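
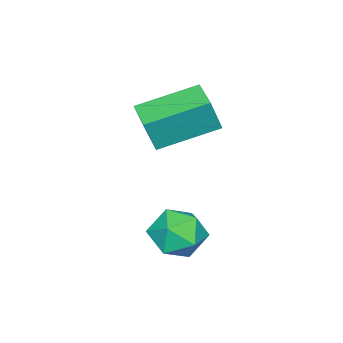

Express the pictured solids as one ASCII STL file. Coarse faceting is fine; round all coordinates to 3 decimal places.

solid 
facet normal -0.670 -0.734 0.112
outer loop
vertex -1.859 -2.103 -0.769
vertex -3.187 -0.798 -0.157
vertex -2.224 -1.942 -1.901
endloop
endfacet
facet normal 0.677 -0.666 -0.313
outer loop
vertex -1.493 -1.142 -2.023
vertex -1.859 -2.103 -0.769
vertex -2.224 -1.942 -1.901
endloop
endfacet
facet normal -0.670 -0.734 0.111
outer loop
vertex -2.224 -1.942 -1.901
vertex -3.187 -0.798 -0.157
vertex -3.551 -0.637 -1.289
endloop
endfacet
facet normal -0.304 0.134 -0.943
outer loop
vertex -3.551 -0.637 -1.289
vertex -1.493 -1.142 -2.023
vertex -2.224 -1.942 -1.901
endloop
endfacet
facet normal 0.304 -0.134 0.943
outer loop
vertex -1.859 -2.103 -0.769
vertex -2.456 0.002 -0.279
vertex -3.187 -0.798 -0.157
endloop
endfacet
facet normal 0.677 -0.666 -0.313
outer loop
vertex -1.129 -1.303 -0.891
vertex -1.859 -2.103 -0.769
vertex -1.493 -1.142 -2.023
endloop
endfacet
facet normal 0.304 -0.133 0.943
outer loop
vertex -1.129 -1.303 -0.891
vertex -2.456 0.002 -0.279
vertex -1.859 -2.103 -0.769
endloop
endfacet
facet normal -0.677 0.666 0.312
outer loop
vertex -3.187 -0.798 -0.157
vertex -2.456 0.002 -0.279
vertex -3.551 -0.637 -1.289
endloop
endfacet
facet normal -0.304 0.133 -0.943
outer loop
vertex -2.821 0.163 -1.411
vertex -1.493 -1.142 -2.023
vertex -3.551 -0.637 -1.289
endloop
endfacet
facet normal -0.677 0.666 0.313
outer loop
vertex -3.551 -0.637 -1.289
vertex -2.456 0.002 -0.279
vertex -2.821 0.163 -1.411
endloop
endfacet
facet normal 0.670 0.734 -0.111
outer loop
vertex -2.821 0.163 -1.411
vertex -1.129 -1.303 -0.891
vertex -1.493 -1.142 -2.023
endloop
endfacet
facet normal 0.670 0.734 -0.112
outer loop
vertex -2.456 0.002 -0.279
vertex -1.129 -1.303 -0.891
vertex -2.821 0.163 -1.411
endloop
endfacet
facet normal -0.719 0.542 0.435
outer loop
vertex -0.296 1.29 -3.885
vertex -0.591 0.56 -3.463
vertex 0.03 1.078 -3.081
endloop
endfacet
facet normal -0.142 0.942 0.306
outer loop
vertex -0.296 1.29 -3.885
vertex 0.03 1.078 -3.081
vertex 0.579 1.369 -3.723
endloop
endfacet
facet normal -0.010 0.919 -0.394
outer loop
vertex -0.296 1.29 -3.885
vertex 0.579 1.369 -3.723
vertex 0.298 1.032 -4.501
endloop
endfacet
facet normal -0.505 0.506 -0.699
outer loop
vertex -0.296 1.29 -3.885
vertex 0.298 1.032 -4.501
vertex -0.425 0.532 -4.34
endloop
endfacet
facet normal -0.944 0.273 -0.187
outer loop
vertex -0.296 1.29 -3.885
vertex -0.425 0.532 -4.34
vertex -0.591 0.56 -3.463
endloop
endfacet
facet normal 0.412 0.644 0.644
outer loop
vertex 0.579 1.369 -3.723
vertex 0.03 1.078 -3.081
vertex 0.825 0.688 -3.2
endloop
endfacet
facet normal -0.523 -0.002 0.853
outer loop
vertex 0.03 1.078 -3.081
vertex -0.591 0.56 -3.463
vertex 0.102 0.188 -3.039
endloop
endfacet
facet normal -0.886 -0.438 -0.154
outer loop
vertex -0.591 0.56 -3.463
vertex -0.425 0.532 -4.34
vertex -0.179 -0.149 -3.817
endloop
endfacet
facet normal -0.177 -0.061 -0.982
outer loop
vertex -0.425 0.532 -4.34
vertex 0.298 1.032 -4.501
vertex 0.37 0.142 -4.459
endloop
endfacet
facet normal 0.626 0.608 -0.489
outer loop
vertex 0.298 1.032 -4.501
vertex 0.579 1.369 -3.723
vertex 0.991 0.66 -4.077
endloop
endfacet
facet normal 0.505 -0.506 0.699
outer loop
vertex 0.696 -0.07 -3.655
vertex 0.825 0.688 -3.2
vertex 0.102 0.188 -3.039
endloop
endfacet
facet normal 0.010 -0.919 0.394
outer loop
vertex 0.696 -0.07 -3.655
vertex 0.102 0.188 -3.039
vertex -0.179 -0.149 -3.817
endloop
endfacet
facet normal 0.142 -0.942 -0.306
outer loop
vertex 0.696 -0.07 -3.655
vertex -0.179 -0.149 -3.817
vertex 0.37 0.142 -4.459
endloop
endfacet
facet normal 0.719 -0.542 -0.435
outer loop
vertex 0.696 -0.07 -3.655
vertex 0.37 0.142 -4.459
vertex 0.991 0.66 -4.077
endloop
endfacet
facet normal 0.944 -0.273 0.187
outer loop
vertex 0.696 -0.07 -3.655
vertex 0.991 0.66 -4.077
vertex 0.825 0.688 -3.2
endloop
endfacet
facet normal 0.177 0.061 0.982
outer loop
vertex 0.102 0.188 -3.039
vertex 0.825 0.688 -3.2
vertex 0.03 1.078 -3.081
endloop
endfacet
facet normal -0.626 -0.608 0.489
outer loop
vertex -0.179 -0.149 -3.817
vertex 0.102 0.188 -3.039
vertex -0.591 0.56 -3.463
endloop
endfacet
facet normal -0.412 -0.644 -0.644
outer loop
vertex 0.37 0.142 -4.459
vertex -0.179 -0.149 -3.817
vertex -0.425 0.532 -4.34
endloop
endfacet
facet normal 0.523 0.002 -0.853
outer loop
vertex 0.991 0.66 -4.077
vertex 0.37 0.142 -4.459
vertex 0.298 1.032 -4.501
endloop
endfacet
facet normal 0.886 0.438 0.154
outer loop
vertex 0.825 0.688 -3.2
vertex 0.991 0.66 -4.077
vertex 0.579 1.369 -3.723
endloop
endfacet

endsolid


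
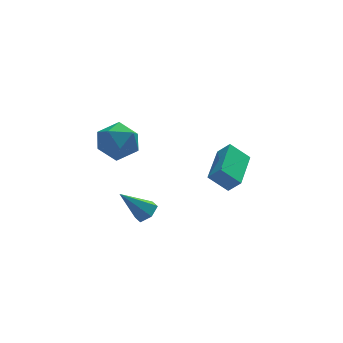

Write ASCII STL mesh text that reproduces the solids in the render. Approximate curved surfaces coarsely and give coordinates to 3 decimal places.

solid 
facet normal -0.940 0.274 -0.203
outer loop
vertex -3.264 -2.71 -0.174
vertex -3.604 -3.438 0.42
vertex -3.421 -2.531 0.796
endloop
endfacet
facet normal -0.499 0.834 -0.235
outer loop
vertex -3.264 -2.71 -0.174
vertex -3.421 -2.531 0.796
vertex -2.605 -2.17 0.346
endloop
endfacet
facet normal 0.003 0.692 -0.722
outer loop
vertex -3.264 -2.71 -0.174
vertex -2.605 -2.17 0.346
vertex -2.284 -2.854 -0.308
endloop
endfacet
facet normal -0.129 0.044 -0.991
outer loop
vertex -3.264 -2.71 -0.174
vertex -2.284 -2.854 -0.308
vertex -2.902 -3.637 -0.262
endloop
endfacet
facet normal -0.711 -0.214 -0.670
outer loop
vertex -3.264 -2.71 -0.174
vertex -2.902 -3.637 -0.262
vertex -3.604 -3.438 0.42
endloop
endfacet
facet normal -0.178 0.900 0.399
outer loop
vertex -2.605 -2.17 0.346
vertex -3.421 -2.531 0.796
vertex -2.538 -2.563 1.262
endloop
endfacet
facet normal -0.893 -0.007 0.451
outer loop
vertex -3.421 -2.531 0.796
vertex -3.604 -3.438 0.42
vertex -3.156 -3.346 1.308
endloop
endfacet
facet normal -0.521 -0.797 -0.304
outer loop
vertex -3.604 -3.438 0.42
vertex -2.902 -3.637 -0.262
vertex -2.835 -4.03 0.654
endloop
endfacet
facet normal 0.421 -0.381 -0.823
outer loop
vertex -2.902 -3.637 -0.262
vertex -2.284 -2.854 -0.308
vertex -2.019 -3.669 0.204
endloop
endfacet
facet normal 0.633 0.669 -0.389
outer loop
vertex -2.284 -2.854 -0.308
vertex -2.605 -2.17 0.346
vertex -1.836 -2.762 0.58
endloop
endfacet
facet normal 0.129 -0.044 0.991
outer loop
vertex -2.176 -3.49 1.174
vertex -2.538 -2.563 1.262
vertex -3.156 -3.346 1.308
endloop
endfacet
facet normal -0.003 -0.692 0.722
outer loop
vertex -2.176 -3.49 1.174
vertex -3.156 -3.346 1.308
vertex -2.835 -4.03 0.654
endloop
endfacet
facet normal 0.499 -0.834 0.235
outer loop
vertex -2.176 -3.49 1.174
vertex -2.835 -4.03 0.654
vertex -2.019 -3.669 0.204
endloop
endfacet
facet normal 0.940 -0.274 0.203
outer loop
vertex -2.176 -3.49 1.174
vertex -2.019 -3.669 0.204
vertex -1.836 -2.762 0.58
endloop
endfacet
facet normal 0.711 0.214 0.670
outer loop
vertex -2.176 -3.49 1.174
vertex -1.836 -2.762 0.58
vertex -2.538 -2.563 1.262
endloop
endfacet
facet normal -0.421 0.381 0.823
outer loop
vertex -3.156 -3.346 1.308
vertex -2.538 -2.563 1.262
vertex -3.421 -2.531 0.796
endloop
endfacet
facet normal -0.633 -0.669 0.389
outer loop
vertex -2.835 -4.03 0.654
vertex -3.156 -3.346 1.308
vertex -3.604 -3.438 0.42
endloop
endfacet
facet normal 0.178 -0.900 -0.399
outer loop
vertex -2.019 -3.669 0.204
vertex -2.835 -4.03 0.654
vertex -2.902 -3.637 -0.262
endloop
endfacet
facet normal 0.893 0.007 -0.451
outer loop
vertex -1.836 -2.762 0.58
vertex -2.019 -3.669 0.204
vertex -2.284 -2.854 -0.308
endloop
endfacet
facet normal 0.521 0.797 0.304
outer loop
vertex -2.538 -2.563 1.262
vertex -1.836 -2.762 0.58
vertex -2.605 -2.17 0.346
endloop
endfacet
facet normal 0.664 -0.061 -0.745
outer loop
vertex -0.96 -2.442 -4.148
vertex -1.395 -2.261 -4.551
vertex -1.04 -1.839 -4.269
endloop
endfacet
facet normal 0.493 0.234 0.838
outer loop
vertex -0.96 -2.442 -4.148
vertex -1.04 -1.839 -4.269
vertex -2.485 -2.159 -3.329
endloop
endfacet
facet normal 0.664 -0.061 -0.745
outer loop
vertex -1.04 -1.839 -4.269
vertex -1.395 -2.261 -4.551
vertex -1.475 -1.658 -4.672
endloop
endfacet
facet normal 0.038 0.926 0.375
outer loop
vertex -1.04 -1.839 -4.269
vertex -1.475 -1.658 -4.672
vertex -2.485 -2.159 -3.329
endloop
endfacet
facet normal 0.665 -0.061 -0.745
outer loop
vertex -1.475 -1.658 -4.672
vertex -1.395 -2.261 -4.551
vertex -1.83 -2.081 -4.954
endloop
endfacet
facet normal -0.663 0.712 -0.233
outer loop
vertex -1.475 -1.658 -4.672
vertex -1.83 -2.081 -4.954
vertex -2.485 -2.159 -3.329
endloop
endfacet
facet normal 0.664 -0.062 -0.745
outer loop
vertex -1.83 -2.081 -4.954
vertex -1.395 -2.261 -4.551
vertex -1.751 -2.684 -4.833
endloop
endfacet
facet normal -0.907 -0.194 -0.375
outer loop
vertex -1.83 -2.081 -4.954
vertex -1.751 -2.684 -4.833
vertex -2.485 -2.159 -3.329
endloop
endfacet
facet normal 0.665 -0.063 -0.744
outer loop
vertex -1.751 -2.684 -4.833
vertex -1.395 -2.261 -4.551
vertex -1.316 -2.864 -4.429
endloop
endfacet
facet normal -0.451 -0.888 0.090
outer loop
vertex -1.751 -2.684 -4.833
vertex -1.316 -2.864 -4.429
vertex -2.485 -2.159 -3.329
endloop
endfacet
facet normal 0.664 -0.064 -0.745
outer loop
vertex -1.316 -2.864 -4.429
vertex -1.395 -2.261 -4.551
vertex -0.96 -2.442 -4.148
endloop
endfacet
facet normal 0.249 -0.673 0.696
outer loop
vertex -1.316 -2.864 -4.429
vertex -0.96 -2.442 -4.148
vertex -2.485 -2.159 -3.329
endloop
endfacet
facet normal -0.702 0.258 0.664
outer loop
vertex 1.505 -3.084 -1.891
vertex 2.405 -1.293 -1.635
vertex 1.055 -2.773 -2.488
endloop
endfacet
facet normal -0.445 -0.886 -0.126
outer loop
vertex 1.855 -3.067 -3.245
vertex 1.505 -3.084 -1.891
vertex 1.055 -2.773 -2.488
endloop
endfacet
facet normal -0.702 0.257 0.664
outer loop
vertex 1.055 -2.773 -2.488
vertex 2.405 -1.293 -1.635
vertex 1.954 -0.982 -2.232
endloop
endfacet
facet normal -0.556 0.384 -0.737
outer loop
vertex 1.954 -0.982 -2.232
vertex 1.855 -3.067 -3.245
vertex 1.055 -2.773 -2.488
endloop
endfacet
facet normal 0.556 -0.385 0.737
outer loop
vertex 1.505 -3.084 -1.891
vertex 3.205 -1.587 -2.392
vertex 2.405 -1.293 -1.635
endloop
endfacet
facet normal -0.445 -0.887 -0.126
outer loop
vertex 2.306 -3.378 -2.648
vertex 1.505 -3.084 -1.891
vertex 1.855 -3.067 -3.245
endloop
endfacet
facet normal 0.556 -0.384 0.737
outer loop
vertex 2.306 -3.378 -2.648
vertex 3.205 -1.587 -2.392
vertex 1.505 -3.084 -1.891
endloop
endfacet
facet normal 0.445 0.887 0.126
outer loop
vertex 2.405 -1.293 -1.635
vertex 3.205 -1.587 -2.392
vertex 1.954 -0.982 -2.232
endloop
endfacet
facet normal -0.556 0.385 -0.737
outer loop
vertex 2.755 -1.276 -2.989
vertex 1.855 -3.067 -3.245
vertex 1.954 -0.982 -2.232
endloop
endfacet
facet normal 0.445 0.887 0.126
outer loop
vertex 1.954 -0.982 -2.232
vertex 3.205 -1.587 -2.392
vertex 2.755 -1.276 -2.989
endloop
endfacet
facet normal 0.702 -0.258 -0.664
outer loop
vertex 2.755 -1.276 -2.989
vertex 2.306 -3.378 -2.648
vertex 1.855 -3.067 -3.245
endloop
endfacet
facet normal 0.702 -0.258 -0.664
outer loop
vertex 3.205 -1.587 -2.392
vertex 2.306 -3.378 -2.648
vertex 2.755 -1.276 -2.989
endloop
endfacet

endsolid


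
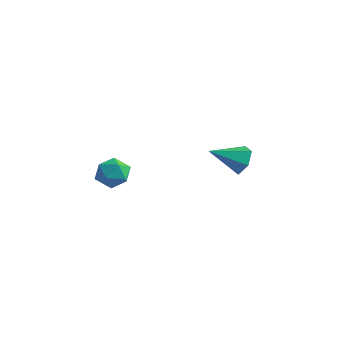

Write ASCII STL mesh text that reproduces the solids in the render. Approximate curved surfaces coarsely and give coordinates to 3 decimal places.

solid 
facet normal 0.539 0.709 -0.455
outer loop
vertex 3.266 4.706 -2.627
vertex 2.73 4.598 -3.429
vertex 2.464 5.237 -2.749
endloop
endfacet
facet normal -0.064 0.131 0.989
outer loop
vertex 3.266 4.706 -2.627
vertex 2.464 5.237 -2.749
vertex 1.67 3.202 -2.531
endloop
endfacet
facet normal 0.539 0.709 -0.455
outer loop
vertex 2.464 5.237 -2.749
vertex 2.73 4.598 -3.429
vertex 1.928 5.13 -3.55
endloop
endfacet
facet normal -0.796 0.363 0.484
outer loop
vertex 2.464 5.237 -2.749
vertex 1.928 5.13 -3.55
vertex 1.67 3.202 -2.531
endloop
endfacet
facet normal 0.539 0.709 -0.455
outer loop
vertex 1.928 5.13 -3.55
vertex 2.73 4.598 -3.429
vertex 2.194 4.491 -4.23
endloop
endfacet
facet normal -0.944 -0.046 -0.326
outer loop
vertex 1.928 5.13 -3.55
vertex 2.194 4.491 -4.23
vertex 1.67 3.202 -2.531
endloop
endfacet
facet normal 0.539 0.709 -0.455
outer loop
vertex 2.194 4.491 -4.23
vertex 2.73 4.598 -3.429
vertex 2.997 3.959 -4.108
endloop
endfacet
facet normal -0.359 -0.687 -0.632
outer loop
vertex 2.194 4.491 -4.23
vertex 2.997 3.959 -4.108
vertex 1.67 3.202 -2.531
endloop
endfacet
facet normal 0.538 0.709 -0.456
outer loop
vertex 2.997 3.959 -4.108
vertex 2.73 4.598 -3.429
vertex 3.533 4.067 -3.307
endloop
endfacet
facet normal 0.374 -0.919 -0.126
outer loop
vertex 2.997 3.959 -4.108
vertex 3.533 4.067 -3.307
vertex 1.67 3.202 -2.531
endloop
endfacet
facet normal 0.538 0.709 -0.455
outer loop
vertex 3.533 4.067 -3.307
vertex 2.73 4.598 -3.429
vertex 3.266 4.706 -2.627
endloop
endfacet
facet normal 0.522 -0.510 0.684
outer loop
vertex 3.533 4.067 -3.307
vertex 3.266 4.706 -2.627
vertex 1.67 3.202 -2.531
endloop
endfacet
facet normal -0.732 0.021 0.681
outer loop
vertex -0.95 -2.156 -2.295
vertex -0.429 -2.782 -1.716
vertex -0.31 -1.795 -1.618
endloop
endfacet
facet normal -0.700 0.638 0.322
outer loop
vertex -0.95 -2.156 -2.295
vertex -0.31 -1.795 -1.618
vertex -0.357 -1.387 -2.529
endloop
endfacet
facet normal -0.786 0.493 -0.373
outer loop
vertex -0.95 -2.156 -2.295
vertex -0.357 -1.387 -2.529
vertex -0.505 -2.122 -3.189
endloop
endfacet
facet normal -0.871 -0.213 -0.442
outer loop
vertex -0.95 -2.156 -2.295
vertex -0.505 -2.122 -3.189
vertex -0.549 -2.984 -2.686
endloop
endfacet
facet normal -0.838 -0.504 0.209
outer loop
vertex -0.95 -2.156 -2.295
vertex -0.549 -2.984 -2.686
vertex -0.429 -2.782 -1.716
endloop
endfacet
facet normal -0.048 0.911 0.410
outer loop
vertex -0.357 -1.387 -2.529
vertex -0.31 -1.795 -1.618
vertex 0.529 -1.536 -2.094
endloop
endfacet
facet normal -0.099 -0.086 0.991
outer loop
vertex -0.31 -1.795 -1.618
vertex -0.429 -2.782 -1.716
vertex 0.485 -2.398 -1.591
endloop
endfacet
facet normal -0.269 -0.936 0.228
outer loop
vertex -0.429 -2.782 -1.716
vertex -0.549 -2.984 -2.686
vertex 0.337 -3.133 -2.251
endloop
endfacet
facet normal -0.324 -0.464 -0.824
outer loop
vertex -0.549 -2.984 -2.686
vertex -0.505 -2.122 -3.189
vertex 0.29 -2.725 -3.162
endloop
endfacet
facet normal -0.187 0.677 -0.712
outer loop
vertex -0.505 -2.122 -3.189
vertex -0.357 -1.387 -2.529
vertex 0.409 -1.738 -3.064
endloop
endfacet
facet normal 0.871 0.213 0.442
outer loop
vertex 0.93 -2.364 -2.485
vertex 0.529 -1.536 -2.094
vertex 0.485 -2.398 -1.591
endloop
endfacet
facet normal 0.786 -0.493 0.373
outer loop
vertex 0.93 -2.364 -2.485
vertex 0.485 -2.398 -1.591
vertex 0.337 -3.133 -2.251
endloop
endfacet
facet normal 0.700 -0.638 -0.322
outer loop
vertex 0.93 -2.364 -2.485
vertex 0.337 -3.133 -2.251
vertex 0.29 -2.725 -3.162
endloop
endfacet
facet normal 0.732 -0.021 -0.681
outer loop
vertex 0.93 -2.364 -2.485
vertex 0.29 -2.725 -3.162
vertex 0.409 -1.738 -3.064
endloop
endfacet
facet normal 0.838 0.504 -0.209
outer loop
vertex 0.93 -2.364 -2.485
vertex 0.409 -1.738 -3.064
vertex 0.529 -1.536 -2.094
endloop
endfacet
facet normal 0.324 0.464 0.824
outer loop
vertex 0.485 -2.398 -1.591
vertex 0.529 -1.536 -2.094
vertex -0.31 -1.795 -1.618
endloop
endfacet
facet normal 0.187 -0.677 0.712
outer loop
vertex 0.337 -3.133 -2.251
vertex 0.485 -2.398 -1.591
vertex -0.429 -2.782 -1.716
endloop
endfacet
facet normal 0.048 -0.911 -0.410
outer loop
vertex 0.29 -2.725 -3.162
vertex 0.337 -3.133 -2.251
vertex -0.549 -2.984 -2.686
endloop
endfacet
facet normal 0.099 0.086 -0.991
outer loop
vertex 0.409 -1.738 -3.064
vertex 0.29 -2.725 -3.162
vertex -0.505 -2.122 -3.189
endloop
endfacet
facet normal 0.269 0.936 -0.228
outer loop
vertex 0.529 -1.536 -2.094
vertex 0.409 -1.738 -3.064
vertex -0.357 -1.387 -2.529
endloop
endfacet

endsolid


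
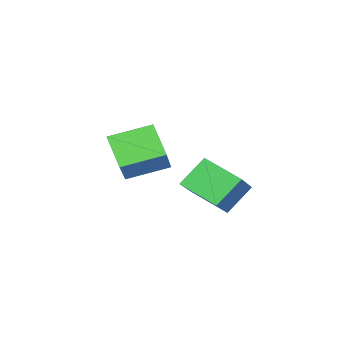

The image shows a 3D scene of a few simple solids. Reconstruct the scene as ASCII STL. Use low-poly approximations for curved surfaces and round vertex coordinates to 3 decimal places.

solid 
facet normal -0.595 0.365 0.716
outer loop
vertex -0.585 -0.414 0.265
vertex -0.495 0.609 -0.181
vertex -1.649 -0.652 -0.498
endloop
endfacet
facet normal -0.081 -0.914 0.398
outer loop
vertex -1.065 -1.009 -1.199
vertex -0.585 -0.414 0.265
vertex -1.649 -0.652 -0.498
endloop
endfacet
facet normal -0.595 0.365 0.716
outer loop
vertex -1.649 -0.652 -0.498
vertex -0.495 0.609 -0.181
vertex -1.558 0.371 -0.944
endloop
endfacet
facet normal -0.799 -0.179 -0.574
outer loop
vertex -1.558 0.371 -0.944
vertex -1.065 -1.009 -1.199
vertex -1.649 -0.652 -0.498
endloop
endfacet
facet normal 0.799 0.180 0.574
outer loop
vertex -0.585 -0.414 0.265
vertex 0.089 0.252 -0.882
vertex -0.495 0.609 -0.181
endloop
endfacet
facet normal -0.081 -0.914 0.398
outer loop
vertex -0.002 -0.771 -0.436
vertex -0.585 -0.414 0.265
vertex -1.065 -1.009 -1.199
endloop
endfacet
facet normal 0.799 0.179 0.574
outer loop
vertex -0.002 -0.771 -0.436
vertex 0.089 0.252 -0.882
vertex -0.585 -0.414 0.265
endloop
endfacet
facet normal 0.081 0.914 -0.398
outer loop
vertex -0.495 0.609 -0.181
vertex 0.089 0.252 -0.882
vertex -1.558 0.371 -0.944
endloop
endfacet
facet normal -0.799 -0.180 -0.573
outer loop
vertex -0.975 0.014 -1.645
vertex -1.065 -1.009 -1.199
vertex -1.558 0.371 -0.944
endloop
endfacet
facet normal 0.081 0.914 -0.398
outer loop
vertex -1.558 0.371 -0.944
vertex 0.089 0.252 -0.882
vertex -0.975 0.014 -1.645
endloop
endfacet
facet normal 0.595 -0.365 -0.716
outer loop
vertex -0.975 0.014 -1.645
vertex -0.002 -0.771 -0.436
vertex -1.065 -1.009 -1.199
endloop
endfacet
facet normal 0.595 -0.365 -0.716
outer loop
vertex 0.089 0.252 -0.882
vertex -0.002 -0.771 -0.436
vertex -0.975 0.014 -1.645
endloop
endfacet
facet normal -0.422 -0.579 0.698
outer loop
vertex -0.573 -3.071 0.433
vertex -1.26 -2.16 0.773
vertex -1.503 -3.447 -0.44
endloop
endfacet
facet normal 0.577 -0.765 -0.285
outer loop
vertex -1.06 -2.84 -1.173
vertex -0.573 -3.071 0.433
vertex -1.503 -3.447 -0.44
endloop
endfacet
facet normal -0.421 -0.579 0.698
outer loop
vertex -1.503 -3.447 -0.44
vertex -1.26 -2.16 0.773
vertex -2.19 -2.537 -0.1
endloop
endfacet
facet normal -0.699 -0.283 -0.657
outer loop
vertex -2.19 -2.537 -0.1
vertex -1.06 -2.84 -1.173
vertex -1.503 -3.447 -0.44
endloop
endfacet
facet normal 0.699 0.282 0.657
outer loop
vertex -0.573 -3.071 0.433
vertex -0.817 -1.553 0.04
vertex -1.26 -2.16 0.773
endloop
endfacet
facet normal 0.578 -0.765 -0.285
outer loop
vertex -0.13 -2.463 -0.3
vertex -0.573 -3.071 0.433
vertex -1.06 -2.84 -1.173
endloop
endfacet
facet normal 0.699 0.282 0.657
outer loop
vertex -0.13 -2.463 -0.3
vertex -0.817 -1.553 0.04
vertex -0.573 -3.071 0.433
endloop
endfacet
facet normal -0.577 0.765 0.285
outer loop
vertex -1.26 -2.16 0.773
vertex -0.817 -1.553 0.04
vertex -2.19 -2.537 -0.1
endloop
endfacet
facet normal -0.699 -0.282 -0.657
outer loop
vertex -1.747 -1.929 -0.833
vertex -1.06 -2.84 -1.173
vertex -2.19 -2.537 -0.1
endloop
endfacet
facet normal -0.577 0.765 0.286
outer loop
vertex -2.19 -2.537 -0.1
vertex -0.817 -1.553 0.04
vertex -1.747 -1.929 -0.833
endloop
endfacet
facet normal 0.421 0.578 -0.699
outer loop
vertex -1.747 -1.929 -0.833
vertex -0.13 -2.463 -0.3
vertex -1.06 -2.84 -1.173
endloop
endfacet
facet normal 0.421 0.579 -0.698
outer loop
vertex -0.817 -1.553 0.04
vertex -0.13 -2.463 -0.3
vertex -1.747 -1.929 -0.833
endloop
endfacet

endsolid


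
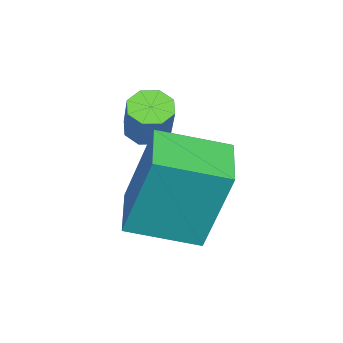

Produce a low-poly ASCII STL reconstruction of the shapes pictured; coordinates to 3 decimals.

solid 
facet normal -0.917 -0.378 0.131
outer loop
vertex 3.173 2.718 3.176
vertex 2.505 4.175 2.706
vertex 3.155 2.041 1.104
endloop
endfacet
facet normal 0.400 -0.872 0.282
outer loop
vertex 4.475 2.585 0.914
vertex 3.173 2.718 3.176
vertex 3.155 2.041 1.104
endloop
endfacet
facet normal -0.917 -0.378 0.131
outer loop
vertex 3.155 2.041 1.104
vertex 2.505 4.175 2.706
vertex 2.487 3.498 0.634
endloop
endfacet
facet normal -0.009 -0.311 -0.950
outer loop
vertex 2.487 3.498 0.634
vertex 4.475 2.585 0.914
vertex 3.155 2.041 1.104
endloop
endfacet
facet normal 0.009 0.311 0.950
outer loop
vertex 3.173 2.718 3.176
vertex 3.825 4.719 2.516
vertex 2.505 4.175 2.706
endloop
endfacet
facet normal 0.400 -0.872 0.282
outer loop
vertex 4.493 3.262 2.986
vertex 3.173 2.718 3.176
vertex 4.475 2.585 0.914
endloop
endfacet
facet normal 0.009 0.311 0.950
outer loop
vertex 4.493 3.262 2.986
vertex 3.825 4.719 2.516
vertex 3.173 2.718 3.176
endloop
endfacet
facet normal -0.400 0.872 -0.282
outer loop
vertex 2.505 4.175 2.706
vertex 3.825 4.719 2.516
vertex 2.487 3.498 0.634
endloop
endfacet
facet normal -0.009 -0.311 -0.950
outer loop
vertex 3.807 4.042 0.444
vertex 4.475 2.585 0.914
vertex 2.487 3.498 0.634
endloop
endfacet
facet normal -0.400 0.872 -0.282
outer loop
vertex 2.487 3.498 0.634
vertex 3.825 4.719 2.516
vertex 3.807 4.042 0.444
endloop
endfacet
facet normal 0.917 0.378 -0.131
outer loop
vertex 3.807 4.042 0.444
vertex 4.493 3.262 2.986
vertex 4.475 2.585 0.914
endloop
endfacet
facet normal 0.917 0.378 -0.131
outer loop
vertex 3.825 4.719 2.516
vertex 4.493 3.262 2.986
vertex 3.807 4.042 0.444
endloop
endfacet
facet normal -0.506 -0.294 -0.811
outer loop
vertex 2.329 2.433 2.273
vertex 2.074 2.082 2.559
vertex 1.993 2.578 2.43
endloop
endfacet
facet normal 0.179 0.883 -0.433
outer loop
vertex 2.329 2.433 2.273
vertex 1.993 2.578 2.43
vertex 2.94 2.79 3.254
endloop
endfacet
facet normal 0.179 0.883 -0.433
outer loop
vertex 2.94 2.79 3.254
vertex 1.993 2.578 2.43
vertex 2.604 2.935 3.411
endloop
endfacet
facet normal 0.506 0.295 0.810
outer loop
vertex 2.94 2.79 3.254
vertex 2.604 2.935 3.411
vertex 2.686 2.438 3.541
endloop
endfacet
facet normal -0.505 -0.294 -0.812
outer loop
vertex 1.993 2.578 2.43
vertex 2.074 2.082 2.559
vertex 1.705 2.432 2.662
endloop
endfacet
facet normal -0.470 0.882 -0.028
outer loop
vertex 1.993 2.578 2.43
vertex 1.705 2.432 2.662
vertex 2.604 2.935 3.411
endloop
endfacet
facet normal -0.470 0.882 -0.028
outer loop
vertex 2.604 2.935 3.411
vertex 1.705 2.432 2.662
vertex 2.316 2.789 3.643
endloop
endfacet
facet normal 0.504 0.295 0.812
outer loop
vertex 2.604 2.935 3.411
vertex 2.316 2.789 3.643
vertex 2.686 2.438 3.541
endloop
endfacet
facet normal -0.505 -0.294 -0.811
outer loop
vertex 1.705 2.432 2.662
vertex 2.074 2.082 2.559
vertex 1.633 2.081 2.834
endloop
endfacet
facet normal -0.844 0.366 0.393
outer loop
vertex 1.705 2.432 2.662
vertex 1.633 2.081 2.834
vertex 2.316 2.789 3.643
endloop
endfacet
facet normal -0.844 0.366 0.392
outer loop
vertex 2.316 2.789 3.643
vertex 1.633 2.081 2.834
vertex 2.244 2.438 3.816
endloop
endfacet
facet normal 0.505 0.296 0.811
outer loop
vertex 2.316 2.789 3.643
vertex 2.244 2.438 3.816
vertex 2.686 2.438 3.541
endloop
endfacet
facet normal -0.505 -0.297 -0.811
outer loop
vertex 1.633 2.081 2.834
vertex 2.074 2.082 2.559
vertex 1.82 1.73 2.846
endloop
endfacet
facet normal -0.725 -0.366 0.584
outer loop
vertex 1.633 2.081 2.834
vertex 1.82 1.73 2.846
vertex 2.244 2.438 3.816
endloop
endfacet
facet normal -0.724 -0.367 0.584
outer loop
vertex 2.244 2.438 3.816
vertex 1.82 1.73 2.846
vertex 2.431 2.087 3.827
endloop
endfacet
facet normal 0.505 0.294 0.811
outer loop
vertex 2.244 2.438 3.816
vertex 2.431 2.087 3.827
vertex 2.686 2.438 3.541
endloop
endfacet
facet normal -0.506 -0.295 -0.810
outer loop
vertex 1.82 1.73 2.846
vertex 2.074 2.082 2.559
vertex 2.156 1.585 2.689
endloop
endfacet
facet normal -0.179 -0.883 0.433
outer loop
vertex 1.82 1.73 2.846
vertex 2.156 1.585 2.689
vertex 2.431 2.087 3.827
endloop
endfacet
facet normal -0.179 -0.883 0.433
outer loop
vertex 2.431 2.087 3.827
vertex 2.156 1.585 2.689
vertex 2.767 1.942 3.67
endloop
endfacet
facet normal 0.506 0.294 0.811
outer loop
vertex 2.431 2.087 3.827
vertex 2.767 1.942 3.67
vertex 2.686 2.438 3.541
endloop
endfacet
facet normal -0.504 -0.295 -0.812
outer loop
vertex 2.156 1.585 2.689
vertex 2.074 2.082 2.559
vertex 2.444 1.731 2.457
endloop
endfacet
facet normal 0.470 -0.882 0.028
outer loop
vertex 2.156 1.585 2.689
vertex 2.444 1.731 2.457
vertex 2.767 1.942 3.67
endloop
endfacet
facet normal 0.470 -0.882 0.028
outer loop
vertex 2.767 1.942 3.67
vertex 2.444 1.731 2.457
vertex 3.055 2.088 3.438
endloop
endfacet
facet normal 0.505 0.294 0.812
outer loop
vertex 2.767 1.942 3.67
vertex 3.055 2.088 3.438
vertex 2.686 2.438 3.541
endloop
endfacet
facet normal -0.505 -0.296 -0.811
outer loop
vertex 2.444 1.731 2.457
vertex 2.074 2.082 2.559
vertex 2.516 2.082 2.284
endloop
endfacet
facet normal 0.844 -0.366 -0.392
outer loop
vertex 2.444 1.731 2.457
vertex 2.516 2.082 2.284
vertex 3.055 2.088 3.438
endloop
endfacet
facet normal 0.844 -0.365 -0.392
outer loop
vertex 3.055 2.088 3.438
vertex 2.516 2.082 2.284
vertex 3.127 2.439 3.266
endloop
endfacet
facet normal 0.505 0.294 0.811
outer loop
vertex 3.055 2.088 3.438
vertex 3.127 2.439 3.266
vertex 2.686 2.438 3.541
endloop
endfacet
facet normal -0.505 -0.294 -0.811
outer loop
vertex 2.516 2.082 2.284
vertex 2.074 2.082 2.559
vertex 2.329 2.433 2.273
endloop
endfacet
facet normal 0.724 0.367 -0.584
outer loop
vertex 2.516 2.082 2.284
vertex 2.329 2.433 2.273
vertex 3.127 2.439 3.266
endloop
endfacet
facet normal 0.724 0.366 -0.584
outer loop
vertex 3.127 2.439 3.266
vertex 2.329 2.433 2.273
vertex 2.94 2.79 3.254
endloop
endfacet
facet normal 0.505 0.297 0.811
outer loop
vertex 3.127 2.439 3.266
vertex 2.94 2.79 3.254
vertex 2.686 2.438 3.541
endloop
endfacet

endsolid


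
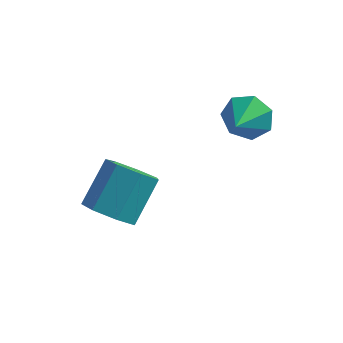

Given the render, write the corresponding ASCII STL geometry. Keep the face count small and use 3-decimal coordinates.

solid 
facet normal -0.212 -0.707 -0.675
outer loop
vertex -3.22 -0.622 -3.109
vertex -3.747 0.099 -3.699
vertex -2.712 -0.17 -3.742
endloop
endfacet
facet normal 0.810 -0.514 0.283
outer loop
vertex -3.22 -0.622 -3.109
vertex -2.712 -0.17 -3.742
vertex -2.786 0.819 -1.732
endloop
endfacet
facet normal 0.810 -0.513 0.282
outer loop
vertex -2.786 0.819 -1.732
vertex -2.712 -0.17 -3.742
vertex -2.279 1.271 -2.365
endloop
endfacet
facet normal 0.213 0.706 0.675
outer loop
vertex -2.786 0.819 -1.732
vertex -2.279 1.271 -2.365
vertex -3.313 1.541 -2.321
endloop
endfacet
facet normal -0.212 -0.707 -0.675
outer loop
vertex -2.712 -0.17 -3.742
vertex -3.747 0.099 -3.699
vertex -2.984 0.485 -4.342
endloop
endfacet
facet normal 0.932 0.061 -0.357
outer loop
vertex -2.712 -0.17 -3.742
vertex -2.984 0.485 -4.342
vertex -2.279 1.271 -2.365
endloop
endfacet
facet normal 0.933 0.060 -0.356
outer loop
vertex -2.279 1.271 -2.365
vertex -2.984 0.485 -4.342
vertex -2.55 1.926 -2.965
endloop
endfacet
facet normal 0.213 0.706 0.675
outer loop
vertex -2.279 1.271 -2.365
vertex -2.55 1.926 -2.965
vertex -3.313 1.541 -2.321
endloop
endfacet
facet normal -0.212 -0.706 -0.676
outer loop
vertex -2.984 0.485 -4.342
vertex -3.747 0.099 -3.699
vertex -3.83 0.849 -4.457
endloop
endfacet
facet normal 0.352 0.589 -0.727
outer loop
vertex -2.984 0.485 -4.342
vertex -3.83 0.849 -4.457
vertex -2.55 1.926 -2.965
endloop
endfacet
facet normal 0.353 0.588 -0.727
outer loop
vertex -2.55 1.926 -2.965
vertex -3.83 0.849 -4.457
vertex -3.396 2.291 -3.08
endloop
endfacet
facet normal 0.213 0.707 0.675
outer loop
vertex -2.55 1.926 -2.965
vertex -3.396 2.291 -3.08
vertex -3.313 1.541 -2.321
endloop
endfacet
facet normal -0.213 -0.706 -0.675
outer loop
vertex -3.83 0.849 -4.457
vertex -3.747 0.099 -3.699
vertex -4.613 0.649 -4.001
endloop
endfacet
facet normal -0.493 0.674 -0.550
outer loop
vertex -3.83 0.849 -4.457
vertex -4.613 0.649 -4.001
vertex -3.396 2.291 -3.08
endloop
endfacet
facet normal -0.492 0.674 -0.551
outer loop
vertex -3.396 2.291 -3.08
vertex -4.613 0.649 -4.001
vertex -4.18 2.091 -2.624
endloop
endfacet
facet normal 0.212 0.707 0.675
outer loop
vertex -3.396 2.291 -3.08
vertex -4.18 2.091 -2.624
vertex -3.313 1.541 -2.321
endloop
endfacet
facet normal -0.213 -0.706 -0.675
outer loop
vertex -4.613 0.649 -4.001
vertex -3.747 0.099 -3.699
vertex -4.745 0.035 -3.317
endloop
endfacet
facet normal -0.967 0.252 0.040
outer loop
vertex -4.613 0.649 -4.001
vertex -4.745 0.035 -3.317
vertex -4.18 2.091 -2.624
endloop
endfacet
facet normal -0.967 0.252 0.041
outer loop
vertex -4.18 2.091 -2.624
vertex -4.745 0.035 -3.317
vertex -4.311 1.476 -1.94
endloop
endfacet
facet normal 0.212 0.706 0.676
outer loop
vertex -4.18 2.091 -2.624
vertex -4.311 1.476 -1.94
vertex -3.313 1.541 -2.321
endloop
endfacet
facet normal -0.213 -0.707 -0.675
outer loop
vertex -4.745 0.035 -3.317
vertex -3.747 0.099 -3.699
vertex -4.124 -0.531 -2.92
endloop
endfacet
facet normal -0.713 -0.360 0.602
outer loop
vertex -4.745 0.035 -3.317
vertex -4.124 -0.531 -2.92
vertex -4.311 1.476 -1.94
endloop
endfacet
facet normal -0.713 -0.360 0.601
outer loop
vertex -4.311 1.476 -1.94
vertex -4.124 -0.531 -2.92
vertex -3.691 0.911 -1.543
endloop
endfacet
facet normal 0.212 0.707 0.675
outer loop
vertex -4.311 1.476 -1.94
vertex -3.691 0.911 -1.543
vertex -3.313 1.541 -2.321
endloop
endfacet
facet normal -0.212 -0.707 -0.675
outer loop
vertex -4.124 -0.531 -2.92
vertex -3.747 0.099 -3.699
vertex -3.22 -0.622 -3.109
endloop
endfacet
facet normal 0.078 -0.701 0.709
outer loop
vertex -4.124 -0.531 -2.92
vertex -3.22 -0.622 -3.109
vertex -3.691 0.911 -1.543
endloop
endfacet
facet normal 0.077 -0.701 0.709
outer loop
vertex -3.691 0.911 -1.543
vertex -3.22 -0.622 -3.109
vertex -2.786 0.819 -1.732
endloop
endfacet
facet normal 0.213 0.706 0.675
outer loop
vertex -3.691 0.911 -1.543
vertex -2.786 0.819 -1.732
vertex -3.313 1.541 -2.321
endloop
endfacet
facet normal 0.050 0.900 -0.434
outer loop
vertex 0.537 3.328 -1.162
vertex 0.237 3.751 -0.319
vertex 1.161 3.556 -0.617
endloop
endfacet
facet normal 0.560 -0.763 -0.322
outer loop
vertex 0.537 3.328 -1.162
vertex 1.161 3.556 -0.617
vertex 0.163 2.429 0.319
endloop
endfacet
facet normal 0.050 0.900 -0.434
outer loop
vertex 1.161 3.556 -0.617
vertex 0.237 3.751 -0.319
vertex 1.089 3.931 0.153
endloop
endfacet
facet normal 0.825 -0.474 0.308
outer loop
vertex 1.161 3.556 -0.617
vertex 1.089 3.931 0.153
vertex 0.163 2.429 0.319
endloop
endfacet
facet normal 0.051 0.899 -0.434
outer loop
vertex 1.089 3.931 0.153
vertex 0.237 3.751 -0.319
vertex 0.375 4.171 0.567
endloop
endfacet
facet normal 0.448 -0.179 0.876
outer loop
vertex 1.089 3.931 0.153
vertex 0.375 4.171 0.567
vertex 0.163 2.429 0.319
endloop
endfacet
facet normal 0.050 0.899 -0.434
outer loop
vertex 0.375 4.171 0.567
vertex 0.237 3.751 -0.319
vertex -0.442 4.094 0.314
endloop
endfacet
facet normal -0.286 -0.101 0.953
outer loop
vertex 0.375 4.171 0.567
vertex -0.442 4.094 0.314
vertex 0.163 2.429 0.319
endloop
endfacet
facet normal 0.050 0.900 -0.433
outer loop
vertex -0.442 4.094 0.314
vertex 0.237 3.751 -0.319
vertex -0.748 3.76 -0.415
endloop
endfacet
facet normal -0.824 -0.298 0.482
outer loop
vertex -0.442 4.094 0.314
vertex -0.748 3.76 -0.415
vertex 0.163 2.429 0.319
endloop
endfacet
facet normal 0.050 0.900 -0.433
outer loop
vertex -0.748 3.76 -0.415
vertex 0.237 3.751 -0.319
vertex -0.312 3.419 -1.072
endloop
endfacet
facet normal -0.762 -0.622 -0.183
outer loop
vertex -0.748 3.76 -0.415
vertex -0.312 3.419 -1.072
vertex 0.163 2.429 0.319
endloop
endfacet
facet normal 0.050 0.900 -0.434
outer loop
vertex -0.312 3.419 -1.072
vertex 0.237 3.751 -0.319
vertex 0.537 3.328 -1.162
endloop
endfacet
facet normal -0.146 -0.829 -0.540
outer loop
vertex -0.312 3.419 -1.072
vertex 0.537 3.328 -1.162
vertex 0.163 2.429 0.319
endloop
endfacet

endsolid


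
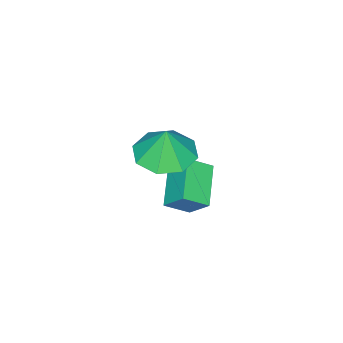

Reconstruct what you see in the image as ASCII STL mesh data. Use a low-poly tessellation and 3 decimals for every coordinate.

solid 
facet normal -0.632 0.555 -0.541
outer loop
vertex -1.106 -1.293 -3.703
vertex -1.127 -0.489 -2.853
vertex 0.211 -0.496 -4.425
endloop
endfacet
facet normal 0.017 -0.687 -0.727
outer loop
vertex 0.887 -1.091 -3.847
vertex -1.106 -1.293 -3.703
vertex 0.211 -0.496 -4.425
endloop
endfacet
facet normal -0.632 0.555 -0.540
outer loop
vertex 0.211 -0.496 -4.425
vertex -1.127 -0.489 -2.853
vertex 0.19 0.307 -3.575
endloop
endfacet
facet normal 0.775 0.469 -0.424
outer loop
vertex 0.19 0.307 -3.575
vertex 0.887 -1.091 -3.847
vertex 0.211 -0.496 -4.425
endloop
endfacet
facet normal -0.775 -0.469 0.424
outer loop
vertex -1.106 -1.293 -3.703
vertex -0.451 -1.084 -2.275
vertex -1.127 -0.489 -2.853
endloop
endfacet
facet normal 0.017 -0.687 -0.726
outer loop
vertex -0.43 -1.887 -3.125
vertex -1.106 -1.293 -3.703
vertex 0.887 -1.091 -3.847
endloop
endfacet
facet normal -0.775 -0.469 0.424
outer loop
vertex -0.43 -1.887 -3.125
vertex -0.451 -1.084 -2.275
vertex -1.106 -1.293 -3.703
endloop
endfacet
facet normal -0.017 0.687 0.727
outer loop
vertex -1.127 -0.489 -2.853
vertex -0.451 -1.084 -2.275
vertex 0.19 0.307 -3.575
endloop
endfacet
facet normal 0.775 0.469 -0.424
outer loop
vertex 0.866 -0.287 -2.997
vertex 0.887 -1.091 -3.847
vertex 0.19 0.307 -3.575
endloop
endfacet
facet normal -0.017 0.687 0.726
outer loop
vertex 0.19 0.307 -3.575
vertex -0.451 -1.084 -2.275
vertex 0.866 -0.287 -2.997
endloop
endfacet
facet normal 0.632 -0.555 0.541
outer loop
vertex 0.866 -0.287 -2.997
vertex -0.43 -1.887 -3.125
vertex 0.887 -1.091 -3.847
endloop
endfacet
facet normal 0.632 -0.555 0.540
outer loop
vertex -0.451 -1.084 -2.275
vertex -0.43 -1.887 -3.125
vertex 0.866 -0.287 -2.997
endloop
endfacet
facet normal -0.102 -0.111 -0.989
outer loop
vertex 2.493 -0.972 -0.197
vertex 1.474 -0.562 -0.138
vertex 2.477 -0.136 -0.289
endloop
endfacet
facet normal 0.845 0.075 0.530
outer loop
vertex 2.493 -0.972 -0.197
vertex 2.477 -0.136 -0.289
vertex 1.606 -0.418 1.138
endloop
endfacet
facet normal -0.102 -0.111 -0.989
outer loop
vertex 2.477 -0.136 -0.289
vertex 1.474 -0.562 -0.138
vertex 1.873 0.451 -0.293
endloop
endfacet
facet normal 0.605 0.626 0.493
outer loop
vertex 2.477 -0.136 -0.289
vertex 1.873 0.451 -0.293
vertex 1.606 -0.418 1.138
endloop
endfacet
facet normal -0.102 -0.111 -0.989
outer loop
vertex 1.873 0.451 -0.293
vertex 1.474 -0.562 -0.138
vertex 1.036 0.445 -0.206
endloop
endfacet
facet normal 0.048 0.850 0.525
outer loop
vertex 1.873 0.451 -0.293
vertex 1.036 0.445 -0.206
vertex 1.606 -0.418 1.138
endloop
endfacet
facet normal -0.103 -0.112 -0.988
outer loop
vertex 1.036 0.445 -0.206
vertex 1.474 -0.562 -0.138
vertex 0.455 -0.151 -0.078
endloop
endfacet
facet normal -0.499 0.617 0.608
outer loop
vertex 1.036 0.445 -0.206
vertex 0.455 -0.151 -0.078
vertex 1.606 -0.418 1.138
endloop
endfacet
facet normal -0.103 -0.111 -0.989
outer loop
vertex 0.455 -0.151 -0.078
vertex 1.474 -0.562 -0.138
vertex 0.471 -0.988 0.014
endloop
endfacet
facet normal -0.718 0.062 0.693
outer loop
vertex 0.455 -0.151 -0.078
vertex 0.471 -0.988 0.014
vertex 1.606 -0.418 1.138
endloop
endfacet
facet normal -0.102 -0.112 -0.988
outer loop
vertex 0.471 -0.988 0.014
vertex 1.474 -0.562 -0.138
vertex 1.075 -1.575 0.018
endloop
endfacet
facet normal -0.479 -0.487 0.730
outer loop
vertex 0.471 -0.988 0.014
vertex 1.075 -1.575 0.018
vertex 1.606 -0.418 1.138
endloop
endfacet
facet normal -0.103 -0.112 -0.988
outer loop
vertex 1.075 -1.575 0.018
vertex 1.474 -0.562 -0.138
vertex 1.912 -1.568 -0.07
endloop
endfacet
facet normal 0.079 -0.712 0.698
outer loop
vertex 1.075 -1.575 0.018
vertex 1.912 -1.568 -0.07
vertex 1.606 -0.418 1.138
endloop
endfacet
facet normal -0.102 -0.111 -0.989
outer loop
vertex 1.912 -1.568 -0.07
vertex 1.474 -0.562 -0.138
vertex 2.493 -0.972 -0.197
endloop
endfacet
facet normal 0.626 -0.479 0.615
outer loop
vertex 1.912 -1.568 -0.07
vertex 2.493 -0.972 -0.197
vertex 1.606 -0.418 1.138
endloop
endfacet

endsolid


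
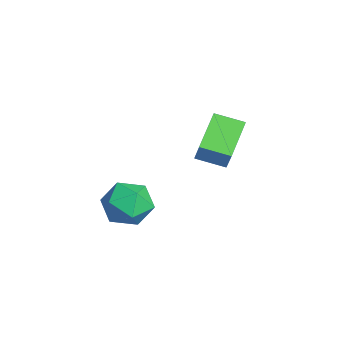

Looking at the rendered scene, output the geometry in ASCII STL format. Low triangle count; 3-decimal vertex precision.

solid 
facet normal 0.212 -0.320 0.923
outer loop
vertex 3.111 -1.295 1.275
vertex 2.072 -1.913 1.3
vertex 3.079 -2.439 0.886
endloop
endfacet
facet normal 0.810 -0.209 0.548
outer loop
vertex 3.111 -1.295 1.275
vertex 3.079 -2.439 0.886
vertex 3.709 -1.609 0.272
endloop
endfacet
facet normal 0.814 0.472 0.338
outer loop
vertex 3.111 -1.295 1.275
vertex 3.709 -1.609 0.272
vertex 3.092 -0.57 0.307
endloop
endfacet
facet normal 0.220 0.783 0.582
outer loop
vertex 3.111 -1.295 1.275
vertex 3.092 -0.57 0.307
vertex 2.08 -0.758 0.943
endloop
endfacet
facet normal -0.151 0.293 0.944
outer loop
vertex 3.111 -1.295 1.275
vertex 2.08 -0.758 0.943
vertex 2.072 -1.913 1.3
endloop
endfacet
facet normal 0.784 -0.620 -0.034
outer loop
vertex 3.709 -1.609 0.272
vertex 3.079 -2.439 0.886
vertex 3.04 -2.422 -0.323
endloop
endfacet
facet normal -0.182 -0.799 0.573
outer loop
vertex 3.079 -2.439 0.886
vertex 2.072 -1.913 1.3
vertex 2.028 -2.61 0.313
endloop
endfacet
facet normal -0.772 0.192 0.605
outer loop
vertex 2.072 -1.913 1.3
vertex 2.08 -0.758 0.943
vertex 1.411 -1.571 0.348
endloop
endfacet
facet normal -0.171 0.985 0.019
outer loop
vertex 2.08 -0.758 0.943
vertex 3.092 -0.57 0.307
vertex 2.041 -0.741 -0.266
endloop
endfacet
facet normal 0.791 0.482 -0.376
outer loop
vertex 3.092 -0.57 0.307
vertex 3.709 -1.609 0.272
vertex 3.048 -1.267 -0.68
endloop
endfacet
facet normal -0.220 -0.783 -0.582
outer loop
vertex 2.009 -1.885 -0.655
vertex 3.04 -2.422 -0.323
vertex 2.028 -2.61 0.313
endloop
endfacet
facet normal -0.814 -0.472 -0.338
outer loop
vertex 2.009 -1.885 -0.655
vertex 2.028 -2.61 0.313
vertex 1.411 -1.571 0.348
endloop
endfacet
facet normal -0.810 0.209 -0.548
outer loop
vertex 2.009 -1.885 -0.655
vertex 1.411 -1.571 0.348
vertex 2.041 -0.741 -0.266
endloop
endfacet
facet normal -0.212 0.320 -0.923
outer loop
vertex 2.009 -1.885 -0.655
vertex 2.041 -0.741 -0.266
vertex 3.048 -1.267 -0.68
endloop
endfacet
facet normal 0.151 -0.293 -0.944
outer loop
vertex 2.009 -1.885 -0.655
vertex 3.048 -1.267 -0.68
vertex 3.04 -2.422 -0.323
endloop
endfacet
facet normal 0.171 -0.985 -0.019
outer loop
vertex 2.028 -2.61 0.313
vertex 3.04 -2.422 -0.323
vertex 3.079 -2.439 0.886
endloop
endfacet
facet normal -0.791 -0.482 0.376
outer loop
vertex 1.411 -1.571 0.348
vertex 2.028 -2.61 0.313
vertex 2.072 -1.913 1.3
endloop
endfacet
facet normal -0.784 0.620 0.034
outer loop
vertex 2.041 -0.741 -0.266
vertex 1.411 -1.571 0.348
vertex 2.08 -0.758 0.943
endloop
endfacet
facet normal 0.182 0.799 -0.573
outer loop
vertex 3.048 -1.267 -0.68
vertex 2.041 -0.741 -0.266
vertex 3.092 -0.57 0.307
endloop
endfacet
facet normal 0.772 -0.192 -0.605
outer loop
vertex 3.04 -2.422 -0.323
vertex 3.048 -1.267 -0.68
vertex 3.709 -1.609 0.272
endloop
endfacet
facet normal -0.757 0.470 0.454
outer loop
vertex -2.318 3.115 2.073
vertex -1.757 4.394 1.684
vertex -3.05 3.077 0.892
endloop
endfacet
facet normal -0.387 -0.882 0.268
outer loop
vertex -1.423 2.066 -0.084
vertex -2.318 3.115 2.073
vertex -3.05 3.077 0.892
endloop
endfacet
facet normal -0.757 0.470 0.454
outer loop
vertex -3.05 3.077 0.892
vertex -1.757 4.394 1.684
vertex -2.489 4.356 0.503
endloop
endfacet
facet normal -0.527 -0.027 -0.850
outer loop
vertex -2.489 4.356 0.503
vertex -1.423 2.066 -0.084
vertex -3.05 3.077 0.892
endloop
endfacet
facet normal 0.527 0.027 0.850
outer loop
vertex -2.318 3.115 2.073
vertex -0.13 3.383 0.708
vertex -1.757 4.394 1.684
endloop
endfacet
facet normal -0.387 -0.882 0.268
outer loop
vertex -0.691 2.104 1.097
vertex -2.318 3.115 2.073
vertex -1.423 2.066 -0.084
endloop
endfacet
facet normal 0.527 0.027 0.850
outer loop
vertex -0.691 2.104 1.097
vertex -0.13 3.383 0.708
vertex -2.318 3.115 2.073
endloop
endfacet
facet normal 0.387 0.882 -0.268
outer loop
vertex -1.757 4.394 1.684
vertex -0.13 3.383 0.708
vertex -2.489 4.356 0.503
endloop
endfacet
facet normal -0.527 -0.027 -0.850
outer loop
vertex -0.862 3.345 -0.473
vertex -1.423 2.066 -0.084
vertex -2.489 4.356 0.503
endloop
endfacet
facet normal 0.387 0.882 -0.268
outer loop
vertex -2.489 4.356 0.503
vertex -0.13 3.383 0.708
vertex -0.862 3.345 -0.473
endloop
endfacet
facet normal 0.757 -0.470 -0.454
outer loop
vertex -0.862 3.345 -0.473
vertex -0.691 2.104 1.097
vertex -1.423 2.066 -0.084
endloop
endfacet
facet normal 0.757 -0.470 -0.454
outer loop
vertex -0.13 3.383 0.708
vertex -0.691 2.104 1.097
vertex -0.862 3.345 -0.473
endloop
endfacet

endsolid


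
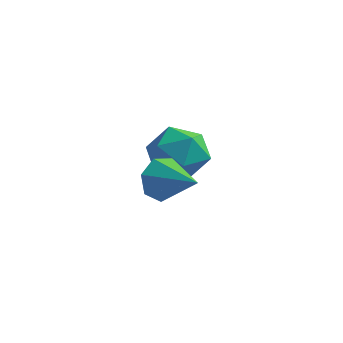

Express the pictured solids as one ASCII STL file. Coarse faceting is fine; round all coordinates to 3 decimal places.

solid 
facet normal -0.886 0.350 -0.305
outer loop
vertex 1.075 -2.563 -0.421
vertex 0.717 -2.894 0.238
vertex 1.042 -2.146 0.154
endloop
endfacet
facet normal 0.803 0.504 -0.319
outer loop
vertex 1.075 -2.563 -0.421
vertex 1.042 -2.146 0.154
vertex 2.063 -3.426 0.702
endloop
endfacet
facet normal -0.885 0.350 -0.305
outer loop
vertex 1.042 -2.146 0.154
vertex 0.717 -2.894 0.238
vertex 0.764 -2.292 0.793
endloop
endfacet
facet normal 0.613 0.669 0.420
outer loop
vertex 1.042 -2.146 0.154
vertex 0.764 -2.292 0.793
vertex 2.063 -3.426 0.702
endloop
endfacet
facet normal -0.886 0.350 -0.305
outer loop
vertex 0.764 -2.292 0.793
vertex 0.717 -2.894 0.238
vertex 0.451 -2.891 1.014
endloop
endfacet
facet normal 0.254 0.215 0.943
outer loop
vertex 0.764 -2.292 0.793
vertex 0.451 -2.891 1.014
vertex 2.063 -3.426 0.702
endloop
endfacet
facet normal -0.886 0.350 -0.305
outer loop
vertex 0.451 -2.891 1.014
vertex 0.717 -2.894 0.238
vertex 0.338 -3.493 0.651
endloop
endfacet
facet normal -0.005 -0.516 0.857
outer loop
vertex 0.451 -2.891 1.014
vertex 0.338 -3.493 0.651
vertex 2.063 -3.426 0.702
endloop
endfacet
facet normal -0.886 0.350 -0.305
outer loop
vertex 0.338 -3.493 0.651
vertex 0.717 -2.894 0.238
vertex 0.511 -3.643 -0.023
endloop
endfacet
facet normal 0.031 -0.974 0.225
outer loop
vertex 0.338 -3.493 0.651
vertex 0.511 -3.643 -0.023
vertex 2.063 -3.426 0.702
endloop
endfacet
facet normal -0.886 0.350 -0.305
outer loop
vertex 0.511 -3.643 -0.023
vertex 0.717 -2.894 0.238
vertex 0.839 -3.229 -0.5
endloop
endfacet
facet normal 0.336 -0.813 -0.475
outer loop
vertex 0.511 -3.643 -0.023
vertex 0.839 -3.229 -0.5
vertex 2.063 -3.426 0.702
endloop
endfacet
facet normal -0.886 0.350 -0.305
outer loop
vertex 0.839 -3.229 -0.5
vertex 0.717 -2.894 0.238
vertex 1.075 -2.563 -0.421
endloop
endfacet
facet normal 0.679 -0.156 -0.717
outer loop
vertex 0.839 -3.229 -0.5
vertex 1.075 -2.563 -0.421
vertex 2.063 -3.426 0.702
endloop
endfacet
facet normal -0.728 -0.681 0.082
outer loop
vertex -1.293 0.337 -0.607
vertex -0.669 -0.395 -1.149
vertex -0.61 -0.326 -0.049
endloop
endfacet
facet normal -0.739 -0.228 0.634
outer loop
vertex -1.293 0.337 -0.607
vertex -0.61 -0.326 -0.049
vertex -0.697 0.738 0.232
endloop
endfacet
facet normal -0.820 0.432 0.376
outer loop
vertex -1.293 0.337 -0.607
vertex -0.697 0.738 0.232
vertex -0.812 1.327 -0.695
endloop
endfacet
facet normal -0.859 0.387 -0.336
outer loop
vertex -1.293 0.337 -0.607
vertex -0.812 1.327 -0.695
vertex -0.794 0.627 -1.548
endloop
endfacet
facet normal -0.801 -0.300 -0.517
outer loop
vertex -1.293 0.337 -0.607
vertex -0.794 0.627 -1.548
vertex -0.669 -0.395 -1.149
endloop
endfacet
facet normal -0.105 -0.262 0.959
outer loop
vertex -0.697 0.738 0.232
vertex -0.61 -0.326 -0.049
vertex 0.294 0.253 0.208
endloop
endfacet
facet normal -0.087 -0.994 0.067
outer loop
vertex -0.61 -0.326 -0.049
vertex -0.669 -0.395 -1.149
vertex 0.312 -0.447 -0.645
endloop
endfacet
facet normal -0.207 -0.378 -0.903
outer loop
vertex -0.669 -0.395 -1.149
vertex -0.794 0.627 -1.548
vertex 0.197 0.142 -1.572
endloop
endfacet
facet normal -0.297 0.735 -0.609
outer loop
vertex -0.794 0.627 -1.548
vertex -0.812 1.327 -0.695
vertex 0.11 1.206 -1.291
endloop
endfacet
facet normal -0.236 0.807 0.542
outer loop
vertex -0.812 1.327 -0.695
vertex -0.697 0.738 0.232
vertex 0.169 1.275 -0.191
endloop
endfacet
facet normal 0.859 -0.387 0.336
outer loop
vertex 0.793 0.543 -0.733
vertex 0.294 0.253 0.208
vertex 0.312 -0.447 -0.645
endloop
endfacet
facet normal 0.820 -0.432 -0.376
outer loop
vertex 0.793 0.543 -0.733
vertex 0.312 -0.447 -0.645
vertex 0.197 0.142 -1.572
endloop
endfacet
facet normal 0.739 0.228 -0.634
outer loop
vertex 0.793 0.543 -0.733
vertex 0.197 0.142 -1.572
vertex 0.11 1.206 -1.291
endloop
endfacet
facet normal 0.728 0.681 -0.082
outer loop
vertex 0.793 0.543 -0.733
vertex 0.11 1.206 -1.291
vertex 0.169 1.275 -0.191
endloop
endfacet
facet normal 0.801 0.300 0.517
outer loop
vertex 0.793 0.543 -0.733
vertex 0.169 1.275 -0.191
vertex 0.294 0.253 0.208
endloop
endfacet
facet normal 0.297 -0.735 0.609
outer loop
vertex 0.312 -0.447 -0.645
vertex 0.294 0.253 0.208
vertex -0.61 -0.326 -0.049
endloop
endfacet
facet normal 0.236 -0.807 -0.542
outer loop
vertex 0.197 0.142 -1.572
vertex 0.312 -0.447 -0.645
vertex -0.669 -0.395 -1.149
endloop
endfacet
facet normal 0.105 0.262 -0.959
outer loop
vertex 0.11 1.206 -1.291
vertex 0.197 0.142 -1.572
vertex -0.794 0.627 -1.548
endloop
endfacet
facet normal 0.087 0.994 -0.067
outer loop
vertex 0.169 1.275 -0.191
vertex 0.11 1.206 -1.291
vertex -0.812 1.327 -0.695
endloop
endfacet
facet normal 0.207 0.378 0.903
outer loop
vertex 0.294 0.253 0.208
vertex 0.169 1.275 -0.191
vertex -0.697 0.738 0.232
endloop
endfacet

endsolid


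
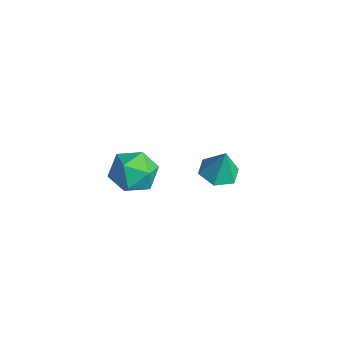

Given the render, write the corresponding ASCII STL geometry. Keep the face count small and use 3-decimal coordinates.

solid 
facet normal -0.998 -0.006 0.057
outer loop
vertex 2.4 -2.464 2.394
vertex 2.444 -2.486 3.16
vertex 2.419 -1.811 2.796
endloop
endfacet
facet normal -0.779 0.345 -0.523
outer loop
vertex 2.4 -2.464 2.394
vertex 2.419 -1.811 2.796
vertex 2.825 -1.875 2.149
endloop
endfacet
facet normal -0.387 -0.102 -0.917
outer loop
vertex 2.4 -2.464 2.394
vertex 2.825 -1.875 2.149
vertex 3.102 -2.59 2.112
endloop
endfacet
facet normal -0.363 -0.730 -0.578
outer loop
vertex 2.4 -2.464 2.394
vertex 3.102 -2.59 2.112
vertex 2.867 -2.968 2.737
endloop
endfacet
facet normal -0.741 -0.671 0.023
outer loop
vertex 2.4 -2.464 2.394
vertex 2.867 -2.968 2.737
vertex 2.444 -2.486 3.16
endloop
endfacet
facet normal -0.358 0.880 -0.312
outer loop
vertex 2.825 -1.875 2.149
vertex 2.419 -1.811 2.796
vertex 3.133 -1.532 2.763
endloop
endfacet
facet normal -0.712 0.313 0.629
outer loop
vertex 2.419 -1.811 2.796
vertex 2.444 -2.486 3.16
vertex 2.898 -1.91 3.388
endloop
endfacet
facet normal -0.295 -0.763 0.575
outer loop
vertex 2.444 -2.486 3.16
vertex 2.867 -2.968 2.737
vertex 3.175 -2.625 3.351
endloop
endfacet
facet normal 0.317 -0.860 -0.401
outer loop
vertex 2.867 -2.968 2.737
vertex 3.102 -2.59 2.112
vertex 3.581 -2.689 2.704
endloop
endfacet
facet normal 0.277 0.157 -0.948
outer loop
vertex 3.102 -2.59 2.112
vertex 2.825 -1.875 2.149
vertex 3.556 -2.014 2.34
endloop
endfacet
facet normal 0.363 0.730 0.578
outer loop
vertex 3.6 -2.036 3.106
vertex 3.133 -1.532 2.763
vertex 2.898 -1.91 3.388
endloop
endfacet
facet normal 0.387 0.102 0.917
outer loop
vertex 3.6 -2.036 3.106
vertex 2.898 -1.91 3.388
vertex 3.175 -2.625 3.351
endloop
endfacet
facet normal 0.779 -0.345 0.523
outer loop
vertex 3.6 -2.036 3.106
vertex 3.175 -2.625 3.351
vertex 3.581 -2.689 2.704
endloop
endfacet
facet normal 0.998 0.006 -0.057
outer loop
vertex 3.6 -2.036 3.106
vertex 3.581 -2.689 2.704
vertex 3.556 -2.014 2.34
endloop
endfacet
facet normal 0.741 0.671 -0.023
outer loop
vertex 3.6 -2.036 3.106
vertex 3.556 -2.014 2.34
vertex 3.133 -1.532 2.763
endloop
endfacet
facet normal -0.317 0.860 0.401
outer loop
vertex 2.898 -1.91 3.388
vertex 3.133 -1.532 2.763
vertex 2.419 -1.811 2.796
endloop
endfacet
facet normal -0.277 -0.157 0.948
outer loop
vertex 3.175 -2.625 3.351
vertex 2.898 -1.91 3.388
vertex 2.444 -2.486 3.16
endloop
endfacet
facet normal 0.358 -0.880 0.312
outer loop
vertex 3.581 -2.689 2.704
vertex 3.175 -2.625 3.351
vertex 2.867 -2.968 2.737
endloop
endfacet
facet normal 0.712 -0.313 -0.629
outer loop
vertex 3.556 -2.014 2.34
vertex 3.581 -2.689 2.704
vertex 3.102 -2.59 2.112
endloop
endfacet
facet normal 0.295 0.763 -0.575
outer loop
vertex 3.133 -1.532 2.763
vertex 3.556 -2.014 2.34
vertex 2.825 -1.875 2.149
endloop
endfacet
facet normal -0.211 -0.110 -0.971
outer loop
vertex 2.115 0.751 -0.104
vertex 1.628 1.161 -0.045
vertex 2.211 1.377 -0.196
endloop
endfacet
facet normal 0.954 -0.105 0.281
outer loop
vertex 2.115 0.751 -0.104
vertex 2.211 1.377 -0.196
vertex 1.852 1.279 0.985
endloop
endfacet
facet normal -0.211 -0.110 -0.971
outer loop
vertex 2.211 1.377 -0.196
vertex 1.628 1.161 -0.045
vertex 1.724 1.787 -0.137
endloop
endfacet
facet normal 0.641 0.724 0.255
outer loop
vertex 2.211 1.377 -0.196
vertex 1.724 1.787 -0.137
vertex 1.852 1.279 0.985
endloop
endfacet
facet normal -0.212 -0.110 -0.971
outer loop
vertex 1.724 1.787 -0.137
vertex 1.628 1.161 -0.045
vertex 1.14 1.572 0.015
endloop
endfacet
facet normal -0.214 0.880 0.423
outer loop
vertex 1.724 1.787 -0.137
vertex 1.14 1.572 0.015
vertex 1.852 1.279 0.985
endloop
endfacet
facet normal -0.212 -0.110 -0.971
outer loop
vertex 1.14 1.572 0.015
vertex 1.628 1.161 -0.045
vertex 1.045 0.946 0.107
endloop
endfacet
facet normal -0.758 0.206 0.619
outer loop
vertex 1.14 1.572 0.015
vertex 1.045 0.946 0.107
vertex 1.852 1.279 0.985
endloop
endfacet
facet normal -0.212 -0.112 -0.971
outer loop
vertex 1.045 0.946 0.107
vertex 1.628 1.161 -0.045
vertex 1.532 0.535 0.048
endloop
endfacet
facet normal -0.446 -0.621 0.645
outer loop
vertex 1.045 0.946 0.107
vertex 1.532 0.535 0.048
vertex 1.852 1.279 0.985
endloop
endfacet
facet normal -0.212 -0.112 -0.971
outer loop
vertex 1.532 0.535 0.048
vertex 1.628 1.161 -0.045
vertex 2.115 0.751 -0.104
endloop
endfacet
facet normal 0.412 -0.777 0.476
outer loop
vertex 1.532 0.535 0.048
vertex 2.115 0.751 -0.104
vertex 1.852 1.279 0.985
endloop
endfacet

endsolid


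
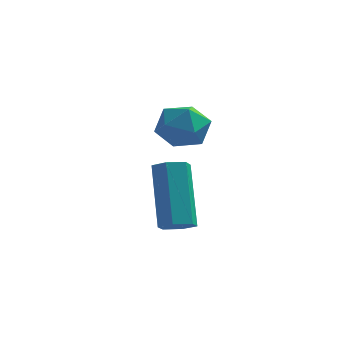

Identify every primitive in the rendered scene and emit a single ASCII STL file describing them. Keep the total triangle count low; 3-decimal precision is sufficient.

solid 
facet normal 0.238 -0.507 -0.828
outer loop
vertex 4.696 -4.378 -1.001
vertex 4.229 -4.209 -1.239
vertex 4.688 -3.91 -1.29
endloop
endfacet
facet normal 0.971 0.138 0.196
outer loop
vertex 4.696 -4.378 -1.001
vertex 4.688 -3.91 -1.29
vertex 4.177 -3.279 0.797
endloop
endfacet
facet normal 0.971 0.138 0.196
outer loop
vertex 4.177 -3.279 0.797
vertex 4.688 -3.91 -1.29
vertex 4.169 -2.811 0.508
endloop
endfacet
facet normal -0.240 0.507 0.828
outer loop
vertex 4.177 -3.279 0.797
vertex 4.169 -2.811 0.508
vertex 3.711 -3.111 0.559
endloop
endfacet
facet normal 0.238 -0.506 -0.829
outer loop
vertex 4.688 -3.91 -1.29
vertex 4.229 -4.209 -1.239
vertex 4.222 -3.741 -1.527
endloop
endfacet
facet normal 0.473 0.806 -0.356
outer loop
vertex 4.688 -3.91 -1.29
vertex 4.222 -3.741 -1.527
vertex 4.169 -2.811 0.508
endloop
endfacet
facet normal 0.474 0.806 -0.356
outer loop
vertex 4.169 -2.811 0.508
vertex 4.222 -3.741 -1.527
vertex 3.703 -2.642 0.27
endloop
endfacet
facet normal -0.239 0.506 0.828
outer loop
vertex 4.169 -2.811 0.508
vertex 3.703 -2.642 0.27
vertex 3.711 -3.111 0.559
endloop
endfacet
facet normal 0.241 -0.506 -0.828
outer loop
vertex 4.222 -3.741 -1.527
vertex 4.229 -4.209 -1.239
vertex 3.763 -4.041 -1.477
endloop
endfacet
facet normal -0.497 0.669 -0.553
outer loop
vertex 4.222 -3.741 -1.527
vertex 3.763 -4.041 -1.477
vertex 3.703 -2.642 0.27
endloop
endfacet
facet normal -0.498 0.668 -0.552
outer loop
vertex 3.703 -2.642 0.27
vertex 3.763 -4.041 -1.477
vertex 3.244 -2.942 0.321
endloop
endfacet
facet normal -0.239 0.506 0.828
outer loop
vertex 3.703 -2.642 0.27
vertex 3.244 -2.942 0.321
vertex 3.711 -3.111 0.559
endloop
endfacet
facet normal 0.240 -0.507 -0.828
outer loop
vertex 3.763 -4.041 -1.477
vertex 4.229 -4.209 -1.239
vertex 3.771 -4.509 -1.188
endloop
endfacet
facet normal -0.971 -0.138 -0.196
outer loop
vertex 3.763 -4.041 -1.477
vertex 3.771 -4.509 -1.188
vertex 3.244 -2.942 0.321
endloop
endfacet
facet normal -0.971 -0.138 -0.196
outer loop
vertex 3.244 -2.942 0.321
vertex 3.771 -4.509 -1.188
vertex 3.252 -3.41 0.61
endloop
endfacet
facet normal -0.238 0.507 0.828
outer loop
vertex 3.244 -2.942 0.321
vertex 3.252 -3.41 0.61
vertex 3.711 -3.111 0.559
endloop
endfacet
facet normal 0.239 -0.506 -0.828
outer loop
vertex 3.771 -4.509 -1.188
vertex 4.229 -4.209 -1.239
vertex 4.237 -4.678 -0.95
endloop
endfacet
facet normal -0.474 -0.806 0.356
outer loop
vertex 3.771 -4.509 -1.188
vertex 4.237 -4.678 -0.95
vertex 3.252 -3.41 0.61
endloop
endfacet
facet normal -0.473 -0.806 0.356
outer loop
vertex 3.252 -3.41 0.61
vertex 4.237 -4.678 -0.95
vertex 3.718 -3.579 0.847
endloop
endfacet
facet normal -0.238 0.506 0.829
outer loop
vertex 3.252 -3.41 0.61
vertex 3.718 -3.579 0.847
vertex 3.711 -3.111 0.559
endloop
endfacet
facet normal 0.239 -0.506 -0.828
outer loop
vertex 4.237 -4.678 -0.95
vertex 4.229 -4.209 -1.239
vertex 4.696 -4.378 -1.001
endloop
endfacet
facet normal 0.498 -0.668 0.553
outer loop
vertex 4.237 -4.678 -0.95
vertex 4.696 -4.378 -1.001
vertex 3.718 -3.579 0.847
endloop
endfacet
facet normal 0.497 -0.669 0.552
outer loop
vertex 3.718 -3.579 0.847
vertex 4.696 -4.378 -1.001
vertex 4.177 -3.279 0.797
endloop
endfacet
facet normal -0.241 0.506 0.828
outer loop
vertex 3.718 -3.579 0.847
vertex 4.177 -3.279 0.797
vertex 3.711 -3.111 0.559
endloop
endfacet
facet normal -0.954 0.250 0.168
outer loop
vertex 2.8 -0.148 1.092
vertex 2.552 -0.978 0.919
vertex 2.759 -0.742 1.745
endloop
endfacet
facet normal -0.512 0.651 0.560
outer loop
vertex 2.8 -0.148 1.092
vertex 2.759 -0.742 1.745
vertex 3.435 -0.176 1.705
endloop
endfacet
facet normal -0.068 0.991 0.116
outer loop
vertex 2.8 -0.148 1.092
vertex 3.435 -0.176 1.705
vertex 3.647 -0.062 0.855
endloop
endfacet
facet normal -0.236 0.800 -0.552
outer loop
vertex 2.8 -0.148 1.092
vertex 3.647 -0.062 0.855
vertex 3.1 -0.558 0.369
endloop
endfacet
facet normal -0.783 0.342 -0.519
outer loop
vertex 2.8 -0.148 1.092
vertex 3.1 -0.558 0.369
vertex 2.552 -0.978 0.919
endloop
endfacet
facet normal -0.123 0.215 0.969
outer loop
vertex 3.435 -0.176 1.705
vertex 2.759 -0.742 1.745
vertex 3.58 -1.022 1.911
endloop
endfacet
facet normal -0.837 -0.433 0.334
outer loop
vertex 2.759 -0.742 1.745
vertex 2.552 -0.978 0.919
vertex 3.033 -1.518 1.425
endloop
endfacet
facet normal -0.561 -0.285 -0.777
outer loop
vertex 2.552 -0.978 0.919
vertex 3.1 -0.558 0.369
vertex 3.245 -1.404 0.575
endloop
endfacet
facet normal 0.323 0.456 -0.829
outer loop
vertex 3.1 -0.558 0.369
vertex 3.647 -0.062 0.855
vertex 3.921 -0.838 0.535
endloop
endfacet
facet normal 0.594 0.764 0.251
outer loop
vertex 3.647 -0.062 0.855
vertex 3.435 -0.176 1.705
vertex 4.128 -0.602 1.361
endloop
endfacet
facet normal 0.236 -0.800 0.552
outer loop
vertex 3.88 -1.432 1.188
vertex 3.58 -1.022 1.911
vertex 3.033 -1.518 1.425
endloop
endfacet
facet normal 0.068 -0.991 -0.116
outer loop
vertex 3.88 -1.432 1.188
vertex 3.033 -1.518 1.425
vertex 3.245 -1.404 0.575
endloop
endfacet
facet normal 0.512 -0.651 -0.560
outer loop
vertex 3.88 -1.432 1.188
vertex 3.245 -1.404 0.575
vertex 3.921 -0.838 0.535
endloop
endfacet
facet normal 0.954 -0.250 -0.168
outer loop
vertex 3.88 -1.432 1.188
vertex 3.921 -0.838 0.535
vertex 4.128 -0.602 1.361
endloop
endfacet
facet normal 0.783 -0.342 0.519
outer loop
vertex 3.88 -1.432 1.188
vertex 4.128 -0.602 1.361
vertex 3.58 -1.022 1.911
endloop
endfacet
facet normal -0.323 -0.456 0.829
outer loop
vertex 3.033 -1.518 1.425
vertex 3.58 -1.022 1.911
vertex 2.759 -0.742 1.745
endloop
endfacet
facet normal -0.594 -0.764 -0.251
outer loop
vertex 3.245 -1.404 0.575
vertex 3.033 -1.518 1.425
vertex 2.552 -0.978 0.919
endloop
endfacet
facet normal 0.123 -0.215 -0.969
outer loop
vertex 3.921 -0.838 0.535
vertex 3.245 -1.404 0.575
vertex 3.1 -0.558 0.369
endloop
endfacet
facet normal 0.837 0.433 -0.334
outer loop
vertex 4.128 -0.602 1.361
vertex 3.921 -0.838 0.535
vertex 3.647 -0.062 0.855
endloop
endfacet
facet normal 0.561 0.285 0.777
outer loop
vertex 3.58 -1.022 1.911
vertex 4.128 -0.602 1.361
vertex 3.435 -0.176 1.705
endloop
endfacet

endsolid


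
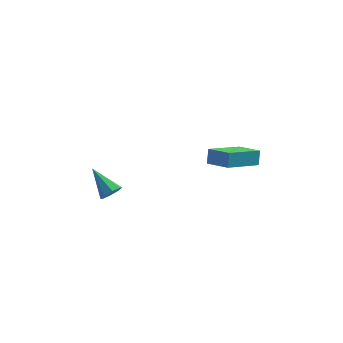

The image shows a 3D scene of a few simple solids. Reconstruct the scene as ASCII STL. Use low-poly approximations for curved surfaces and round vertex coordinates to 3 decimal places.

solid 
facet normal -0.676 -0.604 0.422
outer loop
vertex 2.51 -1.952 1.312
vertex 1.565 -1.165 0.924
vertex 2.448 -2.367 0.619
endloop
endfacet
facet normal 0.733 -0.611 0.300
outer loop
vertex 3.895 -1.075 -0.284
vertex 2.51 -1.952 1.312
vertex 2.448 -2.367 0.619
endloop
endfacet
facet normal -0.676 -0.604 0.423
outer loop
vertex 2.448 -2.367 0.619
vertex 1.565 -1.165 0.924
vertex 1.503 -1.58 0.232
endloop
endfacet
facet normal -0.076 -0.512 -0.855
outer loop
vertex 1.503 -1.58 0.232
vertex 3.895 -1.075 -0.284
vertex 2.448 -2.367 0.619
endloop
endfacet
facet normal 0.076 0.513 0.855
outer loop
vertex 2.51 -1.952 1.312
vertex 3.012 0.127 0.021
vertex 1.565 -1.165 0.924
endloop
endfacet
facet normal 0.733 -0.610 0.300
outer loop
vertex 3.957 -0.66 0.408
vertex 2.51 -1.952 1.312
vertex 3.895 -1.075 -0.284
endloop
endfacet
facet normal 0.077 0.513 0.855
outer loop
vertex 3.957 -0.66 0.408
vertex 3.012 0.127 0.021
vertex 2.51 -1.952 1.312
endloop
endfacet
facet normal -0.733 0.611 -0.301
outer loop
vertex 1.565 -1.165 0.924
vertex 3.012 0.127 0.021
vertex 1.503 -1.58 0.232
endloop
endfacet
facet normal -0.076 -0.513 -0.855
outer loop
vertex 2.95 -0.288 -0.672
vertex 3.895 -1.075 -0.284
vertex 1.503 -1.58 0.232
endloop
endfacet
facet normal -0.733 0.611 -0.300
outer loop
vertex 1.503 -1.58 0.232
vertex 3.012 0.127 0.021
vertex 2.95 -0.288 -0.672
endloop
endfacet
facet normal 0.676 0.604 -0.423
outer loop
vertex 2.95 -0.288 -0.672
vertex 3.957 -0.66 0.408
vertex 3.895 -1.075 -0.284
endloop
endfacet
facet normal 0.676 0.604 -0.422
outer loop
vertex 3.012 0.127 0.021
vertex 3.957 -0.66 0.408
vertex 2.95 -0.288 -0.672
endloop
endfacet
facet normal 0.560 -0.617 -0.553
outer loop
vertex -2.49 -2.386 -0.912
vertex -2.88 -2.345 -1.353
vertex -2.396 -2.047 -1.195
endloop
endfacet
facet normal 0.583 0.419 0.696
outer loop
vertex -2.49 -2.386 -0.912
vertex -2.396 -2.047 -1.195
vertex -3.8 -1.335 -0.447
endloop
endfacet
facet normal 0.560 -0.616 -0.554
outer loop
vertex -2.396 -2.047 -1.195
vertex -2.88 -2.345 -1.353
vertex -2.586 -1.882 -1.571
endloop
endfacet
facet normal 0.500 0.857 0.123
outer loop
vertex -2.396 -2.047 -1.195
vertex -2.586 -1.882 -1.571
vertex -3.8 -1.335 -0.447
endloop
endfacet
facet normal 0.561 -0.616 -0.553
outer loop
vertex -2.586 -1.882 -1.571
vertex -2.88 -2.345 -1.353
vertex -2.948 -1.989 -1.819
endloop
endfacet
facet normal 0.020 0.907 -0.420
outer loop
vertex -2.586 -1.882 -1.571
vertex -2.948 -1.989 -1.819
vertex -3.8 -1.335 -0.447
endloop
endfacet
facet normal 0.562 -0.616 -0.552
outer loop
vertex -2.948 -1.989 -1.819
vertex -2.88 -2.345 -1.353
vertex -3.27 -2.305 -1.794
endloop
endfacet
facet normal -0.576 0.539 -0.615
outer loop
vertex -2.948 -1.989 -1.819
vertex -3.27 -2.305 -1.794
vertex -3.8 -1.335 -0.447
endloop
endfacet
facet normal 0.561 -0.617 -0.552
outer loop
vertex -3.27 -2.305 -1.794
vertex -2.88 -2.345 -1.353
vertex -3.364 -2.644 -1.511
endloop
endfacet
facet normal -0.937 -0.030 -0.347
outer loop
vertex -3.27 -2.305 -1.794
vertex -3.364 -2.644 -1.511
vertex -3.8 -1.335 -0.447
endloop
endfacet
facet normal 0.561 -0.616 -0.553
outer loop
vertex -3.364 -2.644 -1.511
vertex -2.88 -2.345 -1.353
vertex -3.174 -2.808 -1.136
endloop
endfacet
facet normal -0.853 -0.469 0.227
outer loop
vertex -3.364 -2.644 -1.511
vertex -3.174 -2.808 -1.136
vertex -3.8 -1.335 -0.447
endloop
endfacet
facet normal 0.561 -0.616 -0.553
outer loop
vertex -3.174 -2.808 -1.136
vertex -2.88 -2.345 -1.353
vertex -2.812 -2.701 -0.888
endloop
endfacet
facet normal -0.374 -0.519 0.769
outer loop
vertex -3.174 -2.808 -1.136
vertex -2.812 -2.701 -0.888
vertex -3.8 -1.335 -0.447
endloop
endfacet
facet normal 0.561 -0.616 -0.553
outer loop
vertex -2.812 -2.701 -0.888
vertex -2.88 -2.345 -1.353
vertex -2.49 -2.386 -0.912
endloop
endfacet
facet normal 0.220 -0.152 0.964
outer loop
vertex -2.812 -2.701 -0.888
vertex -2.49 -2.386 -0.912
vertex -3.8 -1.335 -0.447
endloop
endfacet

endsolid


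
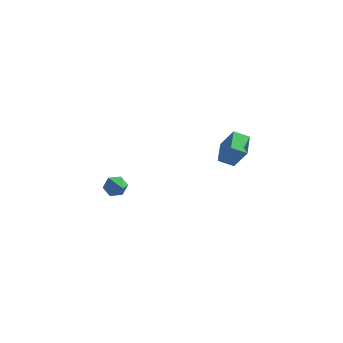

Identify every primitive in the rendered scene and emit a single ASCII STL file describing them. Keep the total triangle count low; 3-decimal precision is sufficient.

solid 
facet normal -0.726 0.595 -0.344
outer loop
vertex -3.669 0.13 -4.305
vertex -4.082 0.01 -3.642
vertex -3.569 0.61 -3.686
endloop
endfacet
facet normal 0.925 0.213 -0.315
outer loop
vertex -3.669 0.13 -4.305
vertex -3.569 0.61 -3.686
vertex -3.058 -0.83 -3.158
endloop
endfacet
facet normal -0.726 0.595 -0.344
outer loop
vertex -3.569 0.61 -3.686
vertex -4.082 0.01 -3.642
vertex -3.982 0.49 -3.023
endloop
endfacet
facet normal 0.719 0.449 0.530
outer loop
vertex -3.569 0.61 -3.686
vertex -3.982 0.49 -3.023
vertex -3.058 -0.83 -3.158
endloop
endfacet
facet normal -0.727 0.595 -0.344
outer loop
vertex -3.982 0.49 -3.023
vertex -4.082 0.01 -3.642
vertex -4.494 -0.11 -2.979
endloop
endfacet
facet normal 0.112 -0.023 0.993
outer loop
vertex -3.982 0.49 -3.023
vertex -4.494 -0.11 -2.979
vertex -3.058 -0.83 -3.158
endloop
endfacet
facet normal -0.726 0.595 -0.344
outer loop
vertex -4.494 -0.11 -2.979
vertex -4.082 0.01 -3.642
vertex -4.594 -0.59 -3.599
endloop
endfacet
facet normal -0.291 -0.733 0.615
outer loop
vertex -4.494 -0.11 -2.979
vertex -4.594 -0.59 -3.599
vertex -3.058 -0.83 -3.158
endloop
endfacet
facet normal -0.726 0.595 -0.344
outer loop
vertex -4.594 -0.59 -3.599
vertex -4.082 0.01 -3.642
vertex -4.182 -0.47 -4.262
endloop
endfacet
facet normal -0.086 -0.970 -0.229
outer loop
vertex -4.594 -0.59 -3.599
vertex -4.182 -0.47 -4.262
vertex -3.058 -0.83 -3.158
endloop
endfacet
facet normal -0.726 0.596 -0.344
outer loop
vertex -4.182 -0.47 -4.262
vertex -4.082 0.01 -3.642
vertex -3.669 0.13 -4.305
endloop
endfacet
facet normal 0.522 -0.496 -0.694
outer loop
vertex -4.182 -0.47 -4.262
vertex -3.669 0.13 -4.305
vertex -3.058 -0.83 -3.158
endloop
endfacet
facet normal -0.565 0.106 -0.818
outer loop
vertex 2.84 0.165 1.611
vertex 3.61 0.665 1.144
vertex 3.395 -1.215 1.05
endloop
endfacet
facet normal -0.748 -0.485 0.454
outer loop
vertex 4.31 -1.385 2.376
vertex 2.84 0.165 1.611
vertex 3.395 -1.215 1.05
endloop
endfacet
facet normal -0.564 0.105 -0.819
outer loop
vertex 3.395 -1.215 1.05
vertex 3.61 0.665 1.144
vertex 4.166 -0.715 0.583
endloop
endfacet
facet normal 0.349 -0.868 -0.352
outer loop
vertex 4.166 -0.715 0.583
vertex 4.31 -1.385 2.376
vertex 3.395 -1.215 1.05
endloop
endfacet
facet normal -0.350 0.868 0.353
outer loop
vertex 2.84 0.165 1.611
vertex 4.525 0.495 2.47
vertex 3.61 0.665 1.144
endloop
endfacet
facet normal -0.748 -0.485 0.453
outer loop
vertex 3.754 -0.005 2.937
vertex 2.84 0.165 1.611
vertex 4.31 -1.385 2.376
endloop
endfacet
facet normal -0.350 0.868 0.352
outer loop
vertex 3.754 -0.005 2.937
vertex 4.525 0.495 2.47
vertex 2.84 0.165 1.611
endloop
endfacet
facet normal 0.747 0.485 -0.454
outer loop
vertex 3.61 0.665 1.144
vertex 4.525 0.495 2.47
vertex 4.166 -0.715 0.583
endloop
endfacet
facet normal 0.350 -0.868 -0.352
outer loop
vertex 5.08 -0.885 1.909
vertex 4.31 -1.385 2.376
vertex 4.166 -0.715 0.583
endloop
endfacet
facet normal 0.748 0.485 -0.453
outer loop
vertex 4.166 -0.715 0.583
vertex 4.525 0.495 2.47
vertex 5.08 -0.885 1.909
endloop
endfacet
facet normal 0.565 -0.105 0.819
outer loop
vertex 5.08 -0.885 1.909
vertex 3.754 -0.005 2.937
vertex 4.31 -1.385 2.376
endloop
endfacet
facet normal 0.564 -0.106 0.819
outer loop
vertex 4.525 0.495 2.47
vertex 3.754 -0.005 2.937
vertex 5.08 -0.885 1.909
endloop
endfacet

endsolid


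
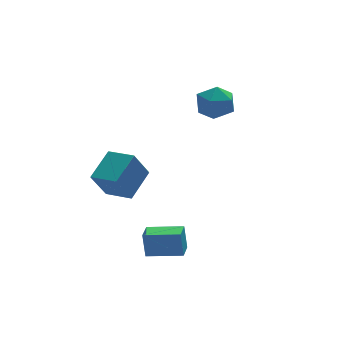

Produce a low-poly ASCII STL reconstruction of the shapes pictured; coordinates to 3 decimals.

solid 
facet normal -0.921 0.372 -0.117
outer loop
vertex 1.841 3.663 3.19
vertex 1.447 2.737 3.352
vertex 1.603 3.37 4.137
endloop
endfacet
facet normal -0.478 0.866 0.148
outer loop
vertex 1.841 3.663 3.19
vertex 1.603 3.37 4.137
vertex 2.469 3.878 3.964
endloop
endfacet
facet normal 0.061 0.948 -0.312
outer loop
vertex 1.841 3.663 3.19
vertex 2.469 3.878 3.964
vertex 2.849 3.56 3.073
endloop
endfacet
facet normal -0.048 0.505 -0.862
outer loop
vertex 1.841 3.663 3.19
vertex 2.849 3.56 3.073
vertex 2.217 2.855 2.695
endloop
endfacet
facet normal -0.655 0.149 -0.741
outer loop
vertex 1.841 3.663 3.19
vertex 2.217 2.855 2.695
vertex 1.447 2.737 3.352
endloop
endfacet
facet normal -0.209 0.616 0.760
outer loop
vertex 2.469 3.878 3.964
vertex 1.603 3.37 4.137
vertex 2.463 3.085 4.605
endloop
endfacet
facet normal -0.926 -0.183 0.332
outer loop
vertex 1.603 3.37 4.137
vertex 1.447 2.737 3.352
vertex 1.831 2.38 4.227
endloop
endfacet
facet normal -0.495 -0.544 -0.678
outer loop
vertex 1.447 2.737 3.352
vertex 2.217 2.855 2.695
vertex 2.211 2.062 3.336
endloop
endfacet
facet normal 0.486 0.033 -0.873
outer loop
vertex 2.217 2.855 2.695
vertex 2.849 3.56 3.073
vertex 3.077 2.57 3.163
endloop
endfacet
facet normal 0.662 0.749 0.015
outer loop
vertex 2.849 3.56 3.073
vertex 2.469 3.878 3.964
vertex 3.233 3.203 3.948
endloop
endfacet
facet normal 0.048 -0.505 0.862
outer loop
vertex 2.839 2.277 4.11
vertex 2.463 3.085 4.605
vertex 1.831 2.38 4.227
endloop
endfacet
facet normal -0.061 -0.948 0.312
outer loop
vertex 2.839 2.277 4.11
vertex 1.831 2.38 4.227
vertex 2.211 2.062 3.336
endloop
endfacet
facet normal 0.478 -0.866 -0.148
outer loop
vertex 2.839 2.277 4.11
vertex 2.211 2.062 3.336
vertex 3.077 2.57 3.163
endloop
endfacet
facet normal 0.921 -0.372 0.117
outer loop
vertex 2.839 2.277 4.11
vertex 3.077 2.57 3.163
vertex 3.233 3.203 3.948
endloop
endfacet
facet normal 0.655 -0.149 0.741
outer loop
vertex 2.839 2.277 4.11
vertex 3.233 3.203 3.948
vertex 2.463 3.085 4.605
endloop
endfacet
facet normal -0.486 -0.033 0.873
outer loop
vertex 1.831 2.38 4.227
vertex 2.463 3.085 4.605
vertex 1.603 3.37 4.137
endloop
endfacet
facet normal -0.662 -0.749 -0.015
outer loop
vertex 2.211 2.062 3.336
vertex 1.831 2.38 4.227
vertex 1.447 2.737 3.352
endloop
endfacet
facet normal 0.209 -0.616 -0.760
outer loop
vertex 3.077 2.57 3.163
vertex 2.211 2.062 3.336
vertex 2.217 2.855 2.695
endloop
endfacet
facet normal 0.926 0.183 -0.332
outer loop
vertex 3.233 3.203 3.948
vertex 3.077 2.57 3.163
vertex 2.849 3.56 3.073
endloop
endfacet
facet normal 0.495 0.544 0.678
outer loop
vertex 2.463 3.085 4.605
vertex 3.233 3.203 3.948
vertex 2.469 3.878 3.964
endloop
endfacet
facet normal -0.678 -0.589 -0.439
outer loop
vertex -2.528 2.438 -0.114
vertex -3.36 3.605 -0.394
vertex -1.753 2.639 -1.58
endloop
endfacet
facet normal 0.570 -0.799 0.192
outer loop
vertex -0.56 3.675 -0.806
vertex -2.528 2.438 -0.114
vertex -1.753 2.639 -1.58
endloop
endfacet
facet normal -0.678 -0.589 -0.440
outer loop
vertex -1.753 2.639 -1.58
vertex -3.36 3.605 -0.394
vertex -2.585 3.806 -1.859
endloop
endfacet
facet normal 0.464 0.121 -0.877
outer loop
vertex -2.585 3.806 -1.859
vertex -0.56 3.675 -0.806
vertex -1.753 2.639 -1.58
endloop
endfacet
facet normal -0.464 -0.121 0.877
outer loop
vertex -2.528 2.438 -0.114
vertex -2.167 4.641 0.38
vertex -3.36 3.605 -0.394
endloop
endfacet
facet normal 0.570 -0.799 0.192
outer loop
vertex -1.335 3.474 0.659
vertex -2.528 2.438 -0.114
vertex -0.56 3.675 -0.806
endloop
endfacet
facet normal -0.464 -0.121 0.878
outer loop
vertex -1.335 3.474 0.659
vertex -2.167 4.641 0.38
vertex -2.528 2.438 -0.114
endloop
endfacet
facet normal -0.570 0.799 -0.192
outer loop
vertex -3.36 3.605 -0.394
vertex -2.167 4.641 0.38
vertex -2.585 3.806 -1.859
endloop
endfacet
facet normal 0.464 0.120 -0.878
outer loop
vertex -1.392 4.842 -1.086
vertex -0.56 3.675 -0.806
vertex -2.585 3.806 -1.859
endloop
endfacet
facet normal -0.570 0.799 -0.192
outer loop
vertex -2.585 3.806 -1.859
vertex -2.167 4.641 0.38
vertex -1.392 4.842 -1.086
endloop
endfacet
facet normal 0.678 0.589 0.440
outer loop
vertex -1.392 4.842 -1.086
vertex -1.335 3.474 0.659
vertex -0.56 3.675 -0.806
endloop
endfacet
facet normal 0.678 0.589 0.439
outer loop
vertex -2.167 4.641 0.38
vertex -1.335 3.474 0.659
vertex -1.392 4.842 -1.086
endloop
endfacet
facet normal -0.874 0.467 -0.137
outer loop
vertex -2.442 -0.831 -1.397
vertex -1.976 -0.01 -1.573
vertex -2.403 -1.109 -2.595
endloop
endfacet
facet normal -0.486 -0.855 0.183
outer loop
vertex -0.944 -1.89 -2.367
vertex -2.442 -0.831 -1.397
vertex -2.403 -1.109 -2.595
endloop
endfacet
facet normal -0.874 0.467 -0.137
outer loop
vertex -2.403 -1.109 -2.595
vertex -1.976 -0.01 -1.573
vertex -1.937 -0.289 -2.771
endloop
endfacet
facet normal 0.031 -0.227 -0.974
outer loop
vertex -1.937 -0.289 -2.771
vertex -0.944 -1.89 -2.367
vertex -2.403 -1.109 -2.595
endloop
endfacet
facet normal -0.031 0.226 0.974
outer loop
vertex -2.442 -0.831 -1.397
vertex -0.517 -0.791 -1.345
vertex -1.976 -0.01 -1.573
endloop
endfacet
facet normal -0.486 -0.855 0.183
outer loop
vertex -0.983 -1.611 -1.169
vertex -2.442 -0.831 -1.397
vertex -0.944 -1.89 -2.367
endloop
endfacet
facet normal -0.031 0.227 0.974
outer loop
vertex -0.983 -1.611 -1.169
vertex -0.517 -0.791 -1.345
vertex -2.442 -0.831 -1.397
endloop
endfacet
facet normal 0.486 0.855 -0.183
outer loop
vertex -1.976 -0.01 -1.573
vertex -0.517 -0.791 -1.345
vertex -1.937 -0.289 -2.771
endloop
endfacet
facet normal 0.031 -0.226 -0.974
outer loop
vertex -0.478 -1.069 -2.543
vertex -0.944 -1.89 -2.367
vertex -1.937 -0.289 -2.771
endloop
endfacet
facet normal 0.486 0.855 -0.183
outer loop
vertex -1.937 -0.289 -2.771
vertex -0.517 -0.791 -1.345
vertex -0.478 -1.069 -2.543
endloop
endfacet
facet normal 0.874 -0.467 0.137
outer loop
vertex -0.478 -1.069 -2.543
vertex -0.983 -1.611 -1.169
vertex -0.944 -1.89 -2.367
endloop
endfacet
facet normal 0.874 -0.467 0.137
outer loop
vertex -0.517 -0.791 -1.345
vertex -0.983 -1.611 -1.169
vertex -0.478 -1.069 -2.543
endloop
endfacet

endsolid
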